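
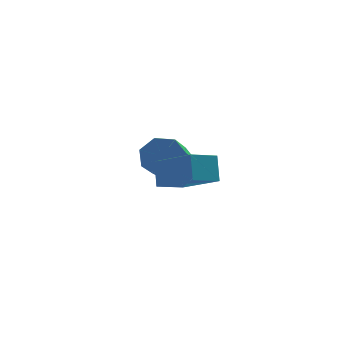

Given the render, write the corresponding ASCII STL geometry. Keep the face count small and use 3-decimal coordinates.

solid 
facet normal 0.308 0.761 -0.571
outer loop
vertex 5.01 2.466 2.0
vertex 4.135 2.69 1.827
vertex 4.678 2.983 2.51
endloop
endfacet
facet normal 0.856 0.042 0.515
outer loop
vertex 5.01 2.466 2.0
vertex 4.678 2.983 2.51
vertex 4.341 0.807 3.246
endloop
endfacet
facet normal 0.855 0.042 0.517
outer loop
vertex 4.341 0.807 3.246
vertex 4.678 2.983 2.51
vertex 4.008 1.324 3.755
endloop
endfacet
facet normal -0.307 -0.761 0.572
outer loop
vertex 4.341 0.807 3.246
vertex 4.008 1.324 3.755
vertex 3.465 1.03 3.073
endloop
endfacet
facet normal 0.307 0.761 -0.571
outer loop
vertex 4.678 2.983 2.51
vertex 4.135 2.69 1.827
vertex 3.936 3.279 2.505
endloop
endfacet
facet normal 0.207 0.532 0.821
outer loop
vertex 4.678 2.983 2.51
vertex 3.936 3.279 2.505
vertex 4.008 1.324 3.755
endloop
endfacet
facet normal 0.208 0.532 0.821
outer loop
vertex 4.008 1.324 3.755
vertex 3.936 3.279 2.505
vertex 3.267 1.62 3.751
endloop
endfacet
facet normal -0.307 -0.761 0.572
outer loop
vertex 4.008 1.324 3.755
vertex 3.267 1.62 3.751
vertex 3.465 1.03 3.073
endloop
endfacet
facet normal 0.307 0.761 -0.571
outer loop
vertex 3.936 3.279 2.505
vertex 4.135 2.69 1.827
vertex 3.344 3.131 1.99
endloop
endfacet
facet normal -0.597 0.622 0.507
outer loop
vertex 3.936 3.279 2.505
vertex 3.344 3.131 1.99
vertex 3.267 1.62 3.751
endloop
endfacet
facet normal -0.597 0.622 0.507
outer loop
vertex 3.267 1.62 3.751
vertex 3.344 3.131 1.99
vertex 2.675 1.472 3.236
endloop
endfacet
facet normal -0.307 -0.760 0.572
outer loop
vertex 3.267 1.62 3.751
vertex 2.675 1.472 3.236
vertex 3.465 1.03 3.073
endloop
endfacet
facet normal 0.307 0.761 -0.572
outer loop
vertex 3.344 3.131 1.99
vertex 4.135 2.69 1.827
vertex 3.348 2.651 1.353
endloop
endfacet
facet normal -0.952 0.242 -0.188
outer loop
vertex 3.344 3.131 1.99
vertex 3.348 2.651 1.353
vertex 2.675 1.472 3.236
endloop
endfacet
facet normal -0.952 0.243 -0.188
outer loop
vertex 2.675 1.472 3.236
vertex 3.348 2.651 1.353
vertex 2.678 0.992 2.598
endloop
endfacet
facet normal -0.308 -0.761 0.571
outer loop
vertex 2.675 1.472 3.236
vertex 2.678 0.992 2.598
vertex 3.465 1.03 3.073
endloop
endfacet
facet normal 0.307 0.761 -0.572
outer loop
vertex 3.348 2.651 1.353
vertex 4.135 2.69 1.827
vertex 3.944 2.2 1.072
endloop
endfacet
facet normal -0.590 -0.318 -0.742
outer loop
vertex 3.348 2.651 1.353
vertex 3.944 2.2 1.072
vertex 2.678 0.992 2.598
endloop
endfacet
facet normal -0.590 -0.319 -0.742
outer loop
vertex 2.678 0.992 2.598
vertex 3.944 2.2 1.072
vertex 3.274 0.541 2.318
endloop
endfacet
facet normal -0.308 -0.761 0.571
outer loop
vertex 2.678 0.992 2.598
vertex 3.274 0.541 2.318
vertex 3.465 1.03 3.073
endloop
endfacet
facet normal 0.307 0.761 -0.572
outer loop
vertex 3.944 2.2 1.072
vertex 4.135 2.69 1.827
vertex 4.684 2.118 1.36
endloop
endfacet
facet normal 0.216 -0.641 -0.737
outer loop
vertex 3.944 2.2 1.072
vertex 4.684 2.118 1.36
vertex 3.274 0.541 2.318
endloop
endfacet
facet normal 0.215 -0.640 -0.737
outer loop
vertex 3.274 0.541 2.318
vertex 4.684 2.118 1.36
vertex 4.014 0.458 2.606
endloop
endfacet
facet normal -0.308 -0.761 0.571
outer loop
vertex 3.274 0.541 2.318
vertex 4.014 0.458 2.606
vertex 3.465 1.03 3.073
endloop
endfacet
facet normal 0.308 0.761 -0.571
outer loop
vertex 4.684 2.118 1.36
vertex 4.135 2.69 1.827
vertex 5.01 2.466 2.0
endloop
endfacet
facet normal 0.859 -0.480 -0.177
outer loop
vertex 4.684 2.118 1.36
vertex 5.01 2.466 2.0
vertex 4.014 0.458 2.606
endloop
endfacet
facet normal 0.859 -0.480 -0.177
outer loop
vertex 4.014 0.458 2.606
vertex 5.01 2.466 2.0
vertex 4.341 0.807 3.246
endloop
endfacet
facet normal -0.307 -0.761 0.572
outer loop
vertex 4.014 0.458 2.606
vertex 4.341 0.807 3.246
vertex 3.465 1.03 3.073
endloop
endfacet
facet normal -0.854 -0.418 0.310
outer loop
vertex 4.0 -2.281 4.652
vertex 2.919 -0.796 3.676
vertex 3.97 -2.938 3.685
endloop
endfacet
facet normal 0.519 -0.714 0.469
outer loop
vertex 5.021 -2.424 3.304
vertex 4.0 -2.281 4.652
vertex 3.97 -2.938 3.685
endloop
endfacet
facet normal -0.854 -0.418 0.309
outer loop
vertex 3.97 -2.938 3.685
vertex 2.919 -0.796 3.676
vertex 2.89 -1.453 2.709
endloop
endfacet
facet normal -0.025 -0.562 -0.827
outer loop
vertex 2.89 -1.453 2.709
vertex 5.021 -2.424 3.304
vertex 3.97 -2.938 3.685
endloop
endfacet
facet normal 0.025 0.562 0.827
outer loop
vertex 4.0 -2.281 4.652
vertex 3.97 -0.282 3.295
vertex 2.919 -0.796 3.676
endloop
endfacet
facet normal 0.520 -0.714 0.469
outer loop
vertex 5.05 -1.767 4.271
vertex 4.0 -2.281 4.652
vertex 5.021 -2.424 3.304
endloop
endfacet
facet normal 0.025 0.562 0.827
outer loop
vertex 5.05 -1.767 4.271
vertex 3.97 -0.282 3.295
vertex 4.0 -2.281 4.652
endloop
endfacet
facet normal -0.519 0.714 -0.470
outer loop
vertex 2.919 -0.796 3.676
vertex 3.97 -0.282 3.295
vertex 2.89 -1.453 2.709
endloop
endfacet
facet normal -0.025 -0.562 -0.827
outer loop
vertex 3.94 -0.939 2.328
vertex 5.021 -2.424 3.304
vertex 2.89 -1.453 2.709
endloop
endfacet
facet normal -0.520 0.714 -0.469
outer loop
vertex 2.89 -1.453 2.709
vertex 3.97 -0.282 3.295
vertex 3.94 -0.939 2.328
endloop
endfacet
facet normal 0.854 0.418 -0.310
outer loop
vertex 3.94 -0.939 2.328
vertex 5.05 -1.767 4.271
vertex 5.021 -2.424 3.304
endloop
endfacet
facet normal 0.854 0.417 -0.310
outer loop
vertex 3.97 -0.282 3.295
vertex 5.05 -1.767 4.271
vertex 3.94 -0.939 2.328
endloop
endfacet

endsolid


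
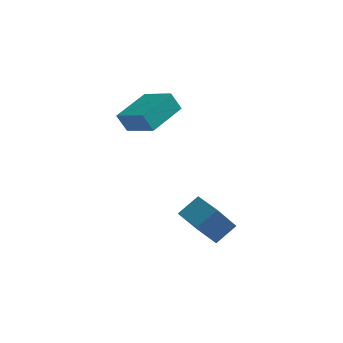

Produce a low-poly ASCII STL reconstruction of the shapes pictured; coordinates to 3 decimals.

solid 
facet normal -0.586 -0.545 -0.599
outer loop
vertex 3.485 -5.155 -1.238
vertex 2.41 -4.217 -1.039
vertex 4.172 -4.003 -2.957
endloop
endfacet
facet normal 0.746 -0.652 -0.139
outer loop
vertex 4.97 -3.263 -2.141
vertex 3.485 -5.155 -1.238
vertex 4.172 -4.003 -2.957
endloop
endfacet
facet normal -0.587 -0.544 -0.600
outer loop
vertex 4.172 -4.003 -2.957
vertex 2.41 -4.217 -1.039
vertex 3.097 -3.065 -2.757
endloop
endfacet
facet normal 0.315 0.529 -0.788
outer loop
vertex 3.097 -3.065 -2.757
vertex 4.97 -3.263 -2.141
vertex 4.172 -4.003 -2.957
endloop
endfacet
facet normal -0.315 -0.529 0.788
outer loop
vertex 3.485 -5.155 -1.238
vertex 3.208 -3.477 -0.223
vertex 2.41 -4.217 -1.039
endloop
endfacet
facet normal 0.746 -0.652 -0.139
outer loop
vertex 4.283 -4.415 -0.423
vertex 3.485 -5.155 -1.238
vertex 4.97 -3.263 -2.141
endloop
endfacet
facet normal -0.315 -0.529 0.788
outer loop
vertex 4.283 -4.415 -0.423
vertex 3.208 -3.477 -0.223
vertex 3.485 -5.155 -1.238
endloop
endfacet
facet normal -0.746 0.652 0.139
outer loop
vertex 2.41 -4.217 -1.039
vertex 3.208 -3.477 -0.223
vertex 3.097 -3.065 -2.757
endloop
endfacet
facet normal 0.315 0.528 -0.788
outer loop
vertex 3.895 -2.325 -1.942
vertex 4.97 -3.263 -2.141
vertex 3.097 -3.065 -2.757
endloop
endfacet
facet normal -0.746 0.652 0.139
outer loop
vertex 3.097 -3.065 -2.757
vertex 3.208 -3.477 -0.223
vertex 3.895 -2.325 -1.942
endloop
endfacet
facet normal 0.586 0.545 0.600
outer loop
vertex 3.895 -2.325 -1.942
vertex 4.283 -4.415 -0.423
vertex 4.97 -3.263 -2.141
endloop
endfacet
facet normal 0.587 0.545 0.599
outer loop
vertex 3.208 -3.477 -0.223
vertex 4.283 -4.415 -0.423
vertex 3.895 -2.325 -1.942
endloop
endfacet
facet normal -0.785 0.500 -0.366
outer loop
vertex -1.116 -1.524 3.593
vertex -0.183 0.369 4.178
vertex -0.621 -1.464 2.612
endloop
endfacet
facet normal -0.426 -0.864 -0.268
outer loop
vertex 0.863 -2.409 3.302
vertex -1.116 -1.524 3.593
vertex -0.621 -1.464 2.612
endloop
endfacet
facet normal -0.785 0.500 -0.366
outer loop
vertex -0.621 -1.464 2.612
vertex -0.183 0.369 4.178
vertex 0.312 0.429 3.197
endloop
endfacet
facet normal 0.449 0.054 -0.892
outer loop
vertex 0.312 0.429 3.197
vertex 0.863 -2.409 3.302
vertex -0.621 -1.464 2.612
endloop
endfacet
facet normal -0.449 -0.054 0.892
outer loop
vertex -1.116 -1.524 3.593
vertex 1.301 -0.576 4.868
vertex -0.183 0.369 4.178
endloop
endfacet
facet normal -0.426 -0.864 -0.268
outer loop
vertex 0.368 -2.469 4.283
vertex -1.116 -1.524 3.593
vertex 0.863 -2.409 3.302
endloop
endfacet
facet normal -0.449 -0.054 0.892
outer loop
vertex 0.368 -2.469 4.283
vertex 1.301 -0.576 4.868
vertex -1.116 -1.524 3.593
endloop
endfacet
facet normal 0.426 0.864 0.268
outer loop
vertex -0.183 0.369 4.178
vertex 1.301 -0.576 4.868
vertex 0.312 0.429 3.197
endloop
endfacet
facet normal 0.449 0.054 -0.892
outer loop
vertex 1.796 -0.516 3.887
vertex 0.863 -2.409 3.302
vertex 0.312 0.429 3.197
endloop
endfacet
facet normal 0.426 0.864 0.268
outer loop
vertex 0.312 0.429 3.197
vertex 1.301 -0.576 4.868
vertex 1.796 -0.516 3.887
endloop
endfacet
facet normal 0.785 -0.500 0.366
outer loop
vertex 1.796 -0.516 3.887
vertex 0.368 -2.469 4.283
vertex 0.863 -2.409 3.302
endloop
endfacet
facet normal 0.785 -0.500 0.366
outer loop
vertex 1.301 -0.576 4.868
vertex 0.368 -2.469 4.283
vertex 1.796 -0.516 3.887
endloop
endfacet

endsolid


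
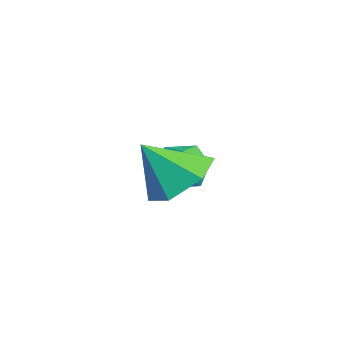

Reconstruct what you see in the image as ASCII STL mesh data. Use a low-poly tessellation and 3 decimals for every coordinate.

solid 
facet normal 0.028 0.637 -0.770
outer loop
vertex 1.487 3.612 3.341
vertex 0.583 3.16 2.934
vertex 0.508 3.999 3.625
endloop
endfacet
facet normal 0.364 0.265 0.893
outer loop
vertex 1.487 3.612 3.341
vertex 0.508 3.999 3.625
vertex 0.537 2.14 4.166
endloop
endfacet
facet normal 0.028 0.637 -0.770
outer loop
vertex 0.508 3.999 3.625
vertex 0.583 3.16 2.934
vertex -0.396 3.547 3.218
endloop
endfacet
facet normal -0.495 0.236 0.837
outer loop
vertex 0.508 3.999 3.625
vertex -0.396 3.547 3.218
vertex 0.537 2.14 4.166
endloop
endfacet
facet normal 0.028 0.637 -0.770
outer loop
vertex -0.396 3.547 3.218
vertex 0.583 3.16 2.934
vertex -0.322 2.707 2.526
endloop
endfacet
facet normal -0.873 -0.353 0.335
outer loop
vertex -0.396 3.547 3.218
vertex -0.322 2.707 2.526
vertex 0.537 2.14 4.166
endloop
endfacet
facet normal 0.028 0.637 -0.770
outer loop
vertex -0.322 2.707 2.526
vertex 0.583 3.16 2.934
vertex 0.657 2.32 2.242
endloop
endfacet
facet normal -0.393 -0.913 -0.110
outer loop
vertex -0.322 2.707 2.526
vertex 0.657 2.32 2.242
vertex 0.537 2.14 4.166
endloop
endfacet
facet normal 0.028 0.637 -0.770
outer loop
vertex 0.657 2.32 2.242
vertex 0.583 3.16 2.934
vertex 1.561 2.773 2.65
endloop
endfacet
facet normal 0.467 -0.883 -0.053
outer loop
vertex 0.657 2.32 2.242
vertex 1.561 2.773 2.65
vertex 0.537 2.14 4.166
endloop
endfacet
facet normal 0.028 0.637 -0.770
outer loop
vertex 1.561 2.773 2.65
vertex 0.583 3.16 2.934
vertex 1.487 3.612 3.341
endloop
endfacet
facet normal 0.844 -0.294 0.448
outer loop
vertex 1.561 2.773 2.65
vertex 1.487 3.612 3.341
vertex 0.537 2.14 4.166
endloop
endfacet
facet normal -0.787 -0.036 0.616
outer loop
vertex -2.76 3.356 2.3
vertex -2.292 2.91 2.871
vertex -2.306 3.772 2.904
endloop
endfacet
facet normal -0.802 0.556 0.220
outer loop
vertex -2.76 3.356 2.3
vertex -2.306 3.772 2.904
vertex -2.321 4.07 2.095
endloop
endfacet
facet normal -0.807 0.362 -0.468
outer loop
vertex -2.76 3.356 2.3
vertex -2.321 4.07 2.095
vertex -2.316 3.392 1.562
endloop
endfacet
facet normal -0.795 -0.351 -0.495
outer loop
vertex -2.76 3.356 2.3
vertex -2.316 3.392 1.562
vertex -2.298 2.676 2.041
endloop
endfacet
facet normal -0.782 -0.598 0.174
outer loop
vertex -2.76 3.356 2.3
vertex -2.298 2.676 2.041
vertex -2.292 2.91 2.871
endloop
endfacet
facet normal -0.198 0.919 0.342
outer loop
vertex -2.321 4.07 2.095
vertex -2.306 3.772 2.904
vertex -1.582 4.064 2.539
endloop
endfacet
facet normal -0.174 -0.040 0.984
outer loop
vertex -2.306 3.772 2.904
vertex -2.292 2.91 2.871
vertex -1.564 3.348 3.018
endloop
endfacet
facet normal -0.169 -0.948 0.269
outer loop
vertex -2.292 2.91 2.871
vertex -2.298 2.676 2.041
vertex -1.559 2.67 2.485
endloop
endfacet
facet normal -0.189 -0.549 -0.814
outer loop
vertex -2.298 2.676 2.041
vertex -2.316 3.392 1.562
vertex -1.574 2.968 1.676
endloop
endfacet
facet normal -0.208 0.604 -0.770
outer loop
vertex -2.316 3.392 1.562
vertex -2.321 4.07 2.095
vertex -1.588 3.83 1.709
endloop
endfacet
facet normal 0.795 0.351 0.495
outer loop
vertex -1.12 3.384 2.28
vertex -1.582 4.064 2.539
vertex -1.564 3.348 3.018
endloop
endfacet
facet normal 0.807 -0.362 0.468
outer loop
vertex -1.12 3.384 2.28
vertex -1.564 3.348 3.018
vertex -1.559 2.67 2.485
endloop
endfacet
facet normal 0.802 -0.556 -0.220
outer loop
vertex -1.12 3.384 2.28
vertex -1.559 2.67 2.485
vertex -1.574 2.968 1.676
endloop
endfacet
facet normal 0.787 0.036 -0.616
outer loop
vertex -1.12 3.384 2.28
vertex -1.574 2.968 1.676
vertex -1.588 3.83 1.709
endloop
endfacet
facet normal 0.782 0.598 -0.174
outer loop
vertex -1.12 3.384 2.28
vertex -1.588 3.83 1.709
vertex -1.582 4.064 2.539
endloop
endfacet
facet normal 0.189 0.549 0.814
outer loop
vertex -1.564 3.348 3.018
vertex -1.582 4.064 2.539
vertex -2.306 3.772 2.904
endloop
endfacet
facet normal 0.208 -0.604 0.770
outer loop
vertex -1.559 2.67 2.485
vertex -1.564 3.348 3.018
vertex -2.292 2.91 2.871
endloop
endfacet
facet normal 0.198 -0.919 -0.342
outer loop
vertex -1.574 2.968 1.676
vertex -1.559 2.67 2.485
vertex -2.298 2.676 2.041
endloop
endfacet
facet normal 0.174 0.040 -0.984
outer loop
vertex -1.588 3.83 1.709
vertex -1.574 2.968 1.676
vertex -2.316 3.392 1.562
endloop
endfacet
facet normal 0.169 0.948 -0.269
outer loop
vertex -1.582 4.064 2.539
vertex -1.588 3.83 1.709
vertex -2.321 4.07 2.095
endloop
endfacet

endsolid


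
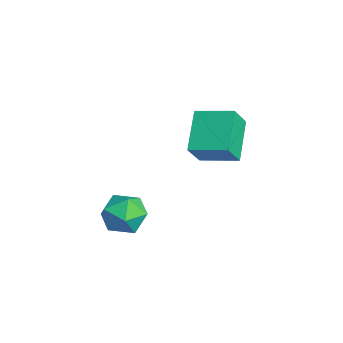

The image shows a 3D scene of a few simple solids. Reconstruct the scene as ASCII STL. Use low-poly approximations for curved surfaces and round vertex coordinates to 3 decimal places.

solid 
facet normal -0.742 0.357 0.567
outer loop
vertex -2.848 1.96 1.929
vertex -1.918 3.326 2.285
vertex -3.388 2.62 0.807
endloop
endfacet
facet normal -0.550 -0.808 -0.210
outer loop
vertex -1.882 1.894 -0.345
vertex -2.848 1.96 1.929
vertex -3.388 2.62 0.807
endloop
endfacet
facet normal -0.742 0.357 0.567
outer loop
vertex -3.388 2.62 0.807
vertex -1.918 3.326 2.285
vertex -2.459 3.986 1.162
endloop
endfacet
facet normal -0.384 0.468 -0.796
outer loop
vertex -2.459 3.986 1.162
vertex -1.882 1.894 -0.345
vertex -3.388 2.62 0.807
endloop
endfacet
facet normal 0.383 -0.468 0.796
outer loop
vertex -2.848 1.96 1.929
vertex -0.412 2.6 1.133
vertex -1.918 3.326 2.285
endloop
endfacet
facet normal -0.550 -0.808 -0.210
outer loop
vertex -1.341 1.234 0.778
vertex -2.848 1.96 1.929
vertex -1.882 1.894 -0.345
endloop
endfacet
facet normal 0.383 -0.468 0.797
outer loop
vertex -1.341 1.234 0.778
vertex -0.412 2.6 1.133
vertex -2.848 1.96 1.929
endloop
endfacet
facet normal 0.550 0.808 0.210
outer loop
vertex -1.918 3.326 2.285
vertex -0.412 2.6 1.133
vertex -2.459 3.986 1.162
endloop
endfacet
facet normal -0.383 0.468 -0.796
outer loop
vertex -0.952 3.26 0.011
vertex -1.882 1.894 -0.345
vertex -2.459 3.986 1.162
endloop
endfacet
facet normal 0.550 0.808 0.211
outer loop
vertex -2.459 3.986 1.162
vertex -0.412 2.6 1.133
vertex -0.952 3.26 0.011
endloop
endfacet
facet normal 0.742 -0.357 -0.567
outer loop
vertex -0.952 3.26 0.011
vertex -1.341 1.234 0.778
vertex -1.882 1.894 -0.345
endloop
endfacet
facet normal 0.742 -0.357 -0.567
outer loop
vertex -0.412 2.6 1.133
vertex -1.341 1.234 0.778
vertex -0.952 3.26 0.011
endloop
endfacet
facet normal -0.442 0.279 0.853
outer loop
vertex -0.289 -0.972 -0.848
vertex -0.563 -1.96 -0.667
vertex 0.347 -1.6 -0.313
endloop
endfacet
facet normal 0.108 0.706 0.700
outer loop
vertex -0.289 -0.972 -0.848
vertex 0.347 -1.6 -0.313
vertex 0.736 -0.951 -1.028
endloop
endfacet
facet normal -0.010 0.998 0.059
outer loop
vertex -0.289 -0.972 -0.848
vertex 0.736 -0.951 -1.028
vertex 0.067 -0.911 -1.824
endloop
endfacet
facet normal -0.635 0.751 -0.185
outer loop
vertex -0.289 -0.972 -0.848
vertex 0.067 -0.911 -1.824
vertex -0.736 -1.535 -1.601
endloop
endfacet
facet normal -0.901 0.306 0.306
outer loop
vertex -0.289 -0.972 -0.848
vertex -0.736 -1.535 -1.601
vertex -0.563 -1.96 -0.667
endloop
endfacet
facet normal 0.694 0.303 0.653
outer loop
vertex 0.736 -0.951 -1.028
vertex 0.347 -1.6 -0.313
vertex 1.096 -1.925 -0.959
endloop
endfacet
facet normal -0.196 -0.390 0.900
outer loop
vertex 0.347 -1.6 -0.313
vertex -0.563 -1.96 -0.667
vertex 0.293 -2.549 -0.736
endloop
endfacet
facet normal -0.938 -0.346 0.017
outer loop
vertex -0.563 -1.96 -0.667
vertex -0.736 -1.535 -1.601
vertex -0.376 -2.509 -1.532
endloop
endfacet
facet normal -0.507 0.375 -0.776
outer loop
vertex -0.736 -1.535 -1.601
vertex 0.067 -0.911 -1.824
vertex 0.013 -1.86 -2.247
endloop
endfacet
facet normal 0.502 0.775 -0.383
outer loop
vertex 0.067 -0.911 -1.824
vertex 0.736 -0.951 -1.028
vertex 0.923 -1.5 -1.893
endloop
endfacet
facet normal 0.635 -0.751 0.185
outer loop
vertex 0.649 -2.488 -1.712
vertex 1.096 -1.925 -0.959
vertex 0.293 -2.549 -0.736
endloop
endfacet
facet normal 0.010 -0.998 -0.059
outer loop
vertex 0.649 -2.488 -1.712
vertex 0.293 -2.549 -0.736
vertex -0.376 -2.509 -1.532
endloop
endfacet
facet normal -0.108 -0.706 -0.700
outer loop
vertex 0.649 -2.488 -1.712
vertex -0.376 -2.509 -1.532
vertex 0.013 -1.86 -2.247
endloop
endfacet
facet normal 0.442 -0.279 -0.853
outer loop
vertex 0.649 -2.488 -1.712
vertex 0.013 -1.86 -2.247
vertex 0.923 -1.5 -1.893
endloop
endfacet
facet normal 0.901 -0.306 -0.306
outer loop
vertex 0.649 -2.488 -1.712
vertex 0.923 -1.5 -1.893
vertex 1.096 -1.925 -0.959
endloop
endfacet
facet normal 0.507 -0.375 0.776
outer loop
vertex 0.293 -2.549 -0.736
vertex 1.096 -1.925 -0.959
vertex 0.347 -1.6 -0.313
endloop
endfacet
facet normal -0.502 -0.775 0.383
outer loop
vertex -0.376 -2.509 -1.532
vertex 0.293 -2.549 -0.736
vertex -0.563 -1.96 -0.667
endloop
endfacet
facet normal -0.694 -0.303 -0.653
outer loop
vertex 0.013 -1.86 -2.247
vertex -0.376 -2.509 -1.532
vertex -0.736 -1.535 -1.601
endloop
endfacet
facet normal 0.196 0.390 -0.900
outer loop
vertex 0.923 -1.5 -1.893
vertex 0.013 -1.86 -2.247
vertex 0.067 -0.911 -1.824
endloop
endfacet
facet normal 0.938 0.346 -0.017
outer loop
vertex 1.096 -1.925 -0.959
vertex 0.923 -1.5 -1.893
vertex 0.736 -0.951 -1.028
endloop
endfacet

endsolid


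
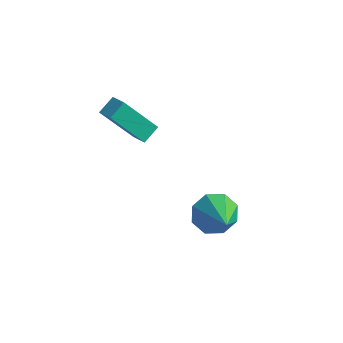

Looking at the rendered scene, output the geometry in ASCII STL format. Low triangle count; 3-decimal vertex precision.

solid 
facet normal -0.677 0.481 -0.558
outer loop
vertex 1.564 -1.839 -0.78
vertex 0.877 -2.334 -0.373
vertex 1.306 -1.518 -0.19
endloop
endfacet
facet normal 0.858 0.503 0.101
outer loop
vertex 1.564 -1.839 -0.78
vertex 1.306 -1.518 -0.19
vertex 2.243 -3.306 0.753
endloop
endfacet
facet normal -0.677 0.481 -0.557
outer loop
vertex 1.306 -1.518 -0.19
vertex 0.877 -2.334 -0.373
vertex 0.797 -1.675 0.293
endloop
endfacet
facet normal 0.453 0.590 0.669
outer loop
vertex 1.306 -1.518 -0.19
vertex 0.797 -1.675 0.293
vertex 2.243 -3.306 0.753
endloop
endfacet
facet normal -0.676 0.481 -0.557
outer loop
vertex 0.797 -1.675 0.293
vertex 0.877 -2.334 -0.373
vertex 0.334 -2.218 0.386
endloop
endfacet
facet normal -0.062 0.220 0.974
outer loop
vertex 0.797 -1.675 0.293
vertex 0.334 -2.218 0.386
vertex 2.243 -3.306 0.753
endloop
endfacet
facet normal -0.676 0.482 -0.557
outer loop
vertex 0.334 -2.218 0.386
vertex 0.877 -2.334 -0.373
vertex 0.189 -2.829 0.034
endloop
endfacet
facet normal -0.384 -0.391 0.837
outer loop
vertex 0.334 -2.218 0.386
vertex 0.189 -2.829 0.034
vertex 2.243 -3.306 0.753
endloop
endfacet
facet normal -0.676 0.481 -0.558
outer loop
vertex 0.189 -2.829 0.034
vertex 0.877 -2.334 -0.373
vertex 0.447 -3.15 -0.556
endloop
endfacet
facet normal -0.324 -0.883 0.339
outer loop
vertex 0.189 -2.829 0.034
vertex 0.447 -3.15 -0.556
vertex 2.243 -3.306 0.753
endloop
endfacet
facet normal -0.676 0.481 -0.558
outer loop
vertex 0.447 -3.15 -0.556
vertex 0.877 -2.334 -0.373
vertex 0.957 -2.993 -1.039
endloop
endfacet
facet normal 0.082 -0.970 -0.228
outer loop
vertex 0.447 -3.15 -0.556
vertex 0.957 -2.993 -1.039
vertex 2.243 -3.306 0.753
endloop
endfacet
facet normal -0.677 0.481 -0.557
outer loop
vertex 0.957 -2.993 -1.039
vertex 0.877 -2.334 -0.373
vertex 1.419 -2.45 -1.132
endloop
endfacet
facet normal 0.597 -0.599 -0.533
outer loop
vertex 0.957 -2.993 -1.039
vertex 1.419 -2.45 -1.132
vertex 2.243 -3.306 0.753
endloop
endfacet
facet normal -0.677 0.481 -0.557
outer loop
vertex 1.419 -2.45 -1.132
vertex 0.877 -2.334 -0.373
vertex 1.564 -1.839 -0.78
endloop
endfacet
facet normal 0.918 0.011 -0.396
outer loop
vertex 1.419 -2.45 -1.132
vertex 1.564 -1.839 -0.78
vertex 2.243 -3.306 0.753
endloop
endfacet
facet normal -0.433 -0.432 0.791
outer loop
vertex -3.287 -3.485 3.751
vertex -3.261 -2.746 4.169
vertex -4.035 -3.289 3.449
endloop
endfacet
facet normal -0.030 -0.870 -0.492
outer loop
vertex -3.139 -2.394 1.811
vertex -3.287 -3.485 3.751
vertex -4.035 -3.289 3.449
endloop
endfacet
facet normal -0.433 -0.432 0.791
outer loop
vertex -4.035 -3.289 3.449
vertex -3.261 -2.746 4.169
vertex -4.009 -2.549 3.867
endloop
endfacet
facet normal -0.901 0.237 -0.363
outer loop
vertex -4.009 -2.549 3.867
vertex -3.139 -2.394 1.811
vertex -4.035 -3.289 3.449
endloop
endfacet
facet normal 0.901 -0.237 0.363
outer loop
vertex -3.287 -3.485 3.751
vertex -2.365 -1.851 2.531
vertex -3.261 -2.746 4.169
endloop
endfacet
facet normal -0.031 -0.870 -0.492
outer loop
vertex -2.391 -2.591 2.113
vertex -3.287 -3.485 3.751
vertex -3.139 -2.394 1.811
endloop
endfacet
facet normal 0.901 -0.237 0.363
outer loop
vertex -2.391 -2.591 2.113
vertex -2.365 -1.851 2.531
vertex -3.287 -3.485 3.751
endloop
endfacet
facet normal 0.030 0.870 0.492
outer loop
vertex -3.261 -2.746 4.169
vertex -2.365 -1.851 2.531
vertex -4.009 -2.549 3.867
endloop
endfacet
facet normal -0.901 0.237 -0.363
outer loop
vertex -3.113 -1.655 2.229
vertex -3.139 -2.394 1.811
vertex -4.009 -2.549 3.867
endloop
endfacet
facet normal 0.030 0.870 0.491
outer loop
vertex -4.009 -2.549 3.867
vertex -2.365 -1.851 2.531
vertex -3.113 -1.655 2.229
endloop
endfacet
facet normal 0.433 0.432 -0.791
outer loop
vertex -3.113 -1.655 2.229
vertex -2.391 -2.591 2.113
vertex -3.139 -2.394 1.811
endloop
endfacet
facet normal 0.433 0.432 -0.791
outer loop
vertex -2.365 -1.851 2.531
vertex -2.391 -2.591 2.113
vertex -3.113 -1.655 2.229
endloop
endfacet

endsolid


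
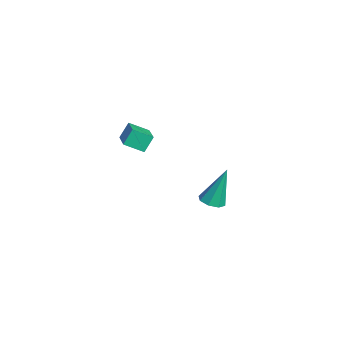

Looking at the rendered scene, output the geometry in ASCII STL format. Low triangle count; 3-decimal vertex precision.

solid 
facet normal -0.948 0.082 -0.307
outer loop
vertex -1.077 -3.775 3.11
vertex -0.865 -2.959 2.672
vertex -0.887 -4.199 2.41
endloop
endfacet
facet normal -0.223 -0.859 0.460
outer loop
vertex 0.525 -4.321 2.868
vertex -1.077 -3.775 3.11
vertex -0.887 -4.199 2.41
endloop
endfacet
facet normal -0.948 0.082 -0.307
outer loop
vertex -0.887 -4.199 2.41
vertex -0.865 -2.959 2.672
vertex -0.675 -3.383 1.973
endloop
endfacet
facet normal 0.227 -0.505 -0.833
outer loop
vertex -0.675 -3.383 1.973
vertex 0.525 -4.321 2.868
vertex -0.887 -4.199 2.41
endloop
endfacet
facet normal -0.226 0.506 0.833
outer loop
vertex -1.077 -3.775 3.11
vertex 0.547 -3.081 3.13
vertex -0.865 -2.959 2.672
endloop
endfacet
facet normal -0.223 -0.859 0.460
outer loop
vertex 0.335 -3.897 3.567
vertex -1.077 -3.775 3.11
vertex 0.525 -4.321 2.868
endloop
endfacet
facet normal -0.226 0.505 0.833
outer loop
vertex 0.335 -3.897 3.567
vertex 0.547 -3.081 3.13
vertex -1.077 -3.775 3.11
endloop
endfacet
facet normal 0.224 0.859 -0.460
outer loop
vertex -0.865 -2.959 2.672
vertex 0.547 -3.081 3.13
vertex -0.675 -3.383 1.973
endloop
endfacet
facet normal 0.226 -0.506 -0.833
outer loop
vertex 0.737 -3.505 2.43
vertex 0.525 -4.321 2.868
vertex -0.675 -3.383 1.973
endloop
endfacet
facet normal 0.223 0.859 -0.460
outer loop
vertex -0.675 -3.383 1.973
vertex 0.547 -3.081 3.13
vertex 0.737 -3.505 2.43
endloop
endfacet
facet normal 0.948 -0.081 0.307
outer loop
vertex 0.737 -3.505 2.43
vertex 0.335 -3.897 3.567
vertex 0.525 -4.321 2.868
endloop
endfacet
facet normal 0.948 -0.082 0.307
outer loop
vertex 0.547 -3.081 3.13
vertex 0.335 -3.897 3.567
vertex 0.737 -3.505 2.43
endloop
endfacet
facet normal 0.017 -0.336 -0.942
outer loop
vertex -2.212 0.667 -3.429
vertex -2.532 0.154 -3.252
vertex -2.69 0.727 -3.459
endloop
endfacet
facet normal 0.128 0.990 -0.054
outer loop
vertex -2.212 0.667 -3.429
vertex -2.69 0.727 -3.459
vertex -2.568 0.826 -1.368
endloop
endfacet
facet normal 0.017 -0.336 -0.942
outer loop
vertex -2.69 0.727 -3.459
vertex -2.532 0.154 -3.252
vertex -3.075 0.452 -3.368
endloop
endfacet
facet normal -0.582 0.813 -0.005
outer loop
vertex -2.69 0.727 -3.459
vertex -3.075 0.452 -3.368
vertex -2.568 0.826 -1.368
endloop
endfacet
facet normal 0.017 -0.335 -0.942
outer loop
vertex -3.075 0.452 -3.368
vertex -2.532 0.154 -3.252
vertex -3.142 0.002 -3.209
endloop
endfacet
facet normal -0.956 0.214 0.202
outer loop
vertex -3.075 0.452 -3.368
vertex -3.142 0.002 -3.209
vertex -2.568 0.826 -1.368
endloop
endfacet
facet normal 0.017 -0.336 -0.942
outer loop
vertex -3.142 0.002 -3.209
vertex -2.532 0.154 -3.252
vertex -2.852 -0.359 -3.075
endloop
endfacet
facet normal -0.772 -0.455 0.444
outer loop
vertex -3.142 0.002 -3.209
vertex -2.852 -0.359 -3.075
vertex -2.568 0.826 -1.368
endloop
endfacet
facet normal 0.018 -0.336 -0.942
outer loop
vertex -2.852 -0.359 -3.075
vertex -2.532 0.154 -3.252
vertex -2.375 -0.42 -3.044
endloop
endfacet
facet normal -0.140 -0.802 0.580
outer loop
vertex -2.852 -0.359 -3.075
vertex -2.375 -0.42 -3.044
vertex -2.568 0.826 -1.368
endloop
endfacet
facet normal 0.018 -0.336 -0.942
outer loop
vertex -2.375 -0.42 -3.044
vertex -2.532 0.154 -3.252
vertex -1.99 -0.144 -3.135
endloop
endfacet
facet normal 0.573 -0.625 0.530
outer loop
vertex -2.375 -0.42 -3.044
vertex -1.99 -0.144 -3.135
vertex -2.568 0.826 -1.368
endloop
endfacet
facet normal 0.019 -0.336 -0.942
outer loop
vertex -1.99 -0.144 -3.135
vertex -2.532 0.154 -3.252
vertex -1.923 0.306 -3.294
endloop
endfacet
facet normal 0.946 -0.026 0.324
outer loop
vertex -1.99 -0.144 -3.135
vertex -1.923 0.306 -3.294
vertex -2.568 0.826 -1.368
endloop
endfacet
facet normal 0.019 -0.337 -0.941
outer loop
vertex -1.923 0.306 -3.294
vertex -2.532 0.154 -3.252
vertex -2.212 0.667 -3.429
endloop
endfacet
facet normal 0.763 0.641 0.082
outer loop
vertex -1.923 0.306 -3.294
vertex -2.212 0.667 -3.429
vertex -2.568 0.826 -1.368
endloop
endfacet

endsolid


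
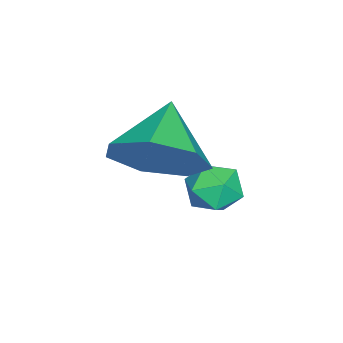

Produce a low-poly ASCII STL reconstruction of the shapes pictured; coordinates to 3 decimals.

solid 
facet normal 0.840 0.098 -0.534
outer loop
vertex -0.443 -0.218 4.467
vertex -1.007 -0.269 3.571
vertex -0.745 0.586 4.139
endloop
endfacet
facet normal -0.099 0.344 0.934
outer loop
vertex -0.443 -0.218 4.467
vertex -0.745 0.586 4.139
vertex -2.233 -0.411 4.349
endloop
endfacet
facet normal 0.841 0.097 -0.533
outer loop
vertex -0.745 0.586 4.139
vertex -1.007 -0.269 3.571
vertex -1.243 0.747 3.383
endloop
endfacet
facet normal -0.449 0.767 0.459
outer loop
vertex -0.745 0.586 4.139
vertex -1.243 0.747 3.383
vertex -2.233 -0.411 4.349
endloop
endfacet
facet normal 0.840 0.096 -0.533
outer loop
vertex -1.243 0.747 3.383
vertex -1.007 -0.269 3.571
vertex -1.564 0.142 2.768
endloop
endfacet
facet normal -0.808 0.572 -0.142
outer loop
vertex -1.243 0.747 3.383
vertex -1.564 0.142 2.768
vertex -2.233 -0.411 4.349
endloop
endfacet
facet normal 0.840 0.097 -0.533
outer loop
vertex -1.564 0.142 2.768
vertex -1.007 -0.269 3.571
vertex -1.465 -0.772 2.758
endloop
endfacet
facet normal -0.905 -0.093 -0.416
outer loop
vertex -1.564 0.142 2.768
vertex -1.465 -0.772 2.758
vertex -2.233 -0.411 4.349
endloop
endfacet
facet normal 0.840 0.097 -0.533
outer loop
vertex -1.465 -0.772 2.758
vertex -1.007 -0.269 3.571
vertex -1.021 -1.308 3.36
endloop
endfacet
facet normal -0.667 -0.728 -0.157
outer loop
vertex -1.465 -0.772 2.758
vertex -1.021 -1.308 3.36
vertex -2.233 -0.411 4.349
endloop
endfacet
facet normal 0.840 0.097 -0.534
outer loop
vertex -1.021 -1.308 3.36
vertex -1.007 -0.269 3.571
vertex -0.566 -1.061 4.12
endloop
endfacet
facet normal -0.273 -0.855 0.441
outer loop
vertex -1.021 -1.308 3.36
vertex -0.566 -1.061 4.12
vertex -2.233 -0.411 4.349
endloop
endfacet
facet normal 0.840 0.097 -0.534
outer loop
vertex -0.566 -1.061 4.12
vertex -1.007 -0.269 3.571
vertex -0.443 -0.218 4.467
endloop
endfacet
facet normal -0.020 -0.378 0.926
outer loop
vertex -0.566 -1.061 4.12
vertex -0.443 -0.218 4.467
vertex -2.233 -0.411 4.349
endloop
endfacet
facet normal -0.525 0.848 0.072
outer loop
vertex -2.386 1.024 1.766
vertex -2.94 0.694 1.615
vertex -2.753 0.756 2.247
endloop
endfacet
facet normal 0.039 0.860 0.509
outer loop
vertex -2.386 1.024 1.766
vertex -2.753 0.756 2.247
vertex -2.093 0.712 2.271
endloop
endfacet
facet normal 0.626 0.772 0.114
outer loop
vertex -2.386 1.024 1.766
vertex -2.093 0.712 2.271
vertex -1.871 0.623 1.653
endloop
endfacet
facet normal 0.424 0.705 -0.569
outer loop
vertex -2.386 1.024 1.766
vertex -1.871 0.623 1.653
vertex -2.394 0.611 1.248
endloop
endfacet
facet normal -0.286 0.751 -0.595
outer loop
vertex -2.386 1.024 1.766
vertex -2.394 0.611 1.248
vertex -2.94 0.694 1.615
endloop
endfacet
facet normal -0.014 0.304 0.953
outer loop
vertex -2.093 0.712 2.271
vertex -2.753 0.756 2.247
vertex -2.466 0.189 2.432
endloop
endfacet
facet normal -0.927 0.284 0.246
outer loop
vertex -2.753 0.756 2.247
vertex -2.94 0.694 1.615
vertex -2.989 0.177 2.027
endloop
endfacet
facet normal -0.540 0.129 -0.832
outer loop
vertex -2.94 0.694 1.615
vertex -2.394 0.611 1.248
vertex -2.767 0.088 1.409
endloop
endfacet
facet normal 0.611 0.051 -0.790
outer loop
vertex -2.394 0.611 1.248
vertex -1.871 0.623 1.653
vertex -2.107 0.044 1.433
endloop
endfacet
facet normal 0.936 0.161 0.313
outer loop
vertex -1.871 0.623 1.653
vertex -2.093 0.712 2.271
vertex -1.92 0.106 2.065
endloop
endfacet
facet normal -0.424 -0.705 0.569
outer loop
vertex -2.474 -0.224 1.914
vertex -2.466 0.189 2.432
vertex -2.989 0.177 2.027
endloop
endfacet
facet normal -0.626 -0.772 -0.114
outer loop
vertex -2.474 -0.224 1.914
vertex -2.989 0.177 2.027
vertex -2.767 0.088 1.409
endloop
endfacet
facet normal -0.039 -0.860 -0.509
outer loop
vertex -2.474 -0.224 1.914
vertex -2.767 0.088 1.409
vertex -2.107 0.044 1.433
endloop
endfacet
facet normal 0.525 -0.848 -0.072
outer loop
vertex -2.474 -0.224 1.914
vertex -2.107 0.044 1.433
vertex -1.92 0.106 2.065
endloop
endfacet
facet normal 0.286 -0.751 0.595
outer loop
vertex -2.474 -0.224 1.914
vertex -1.92 0.106 2.065
vertex -2.466 0.189 2.432
endloop
endfacet
facet normal -0.611 -0.051 0.790
outer loop
vertex -2.989 0.177 2.027
vertex -2.466 0.189 2.432
vertex -2.753 0.756 2.247
endloop
endfacet
facet normal -0.936 -0.161 -0.313
outer loop
vertex -2.767 0.088 1.409
vertex -2.989 0.177 2.027
vertex -2.94 0.694 1.615
endloop
endfacet
facet normal 0.014 -0.304 -0.953
outer loop
vertex -2.107 0.044 1.433
vertex -2.767 0.088 1.409
vertex -2.394 0.611 1.248
endloop
endfacet
facet normal 0.927 -0.284 -0.246
outer loop
vertex -1.92 0.106 2.065
vertex -2.107 0.044 1.433
vertex -1.871 0.623 1.653
endloop
endfacet
facet normal 0.540 -0.129 0.832
outer loop
vertex -2.466 0.189 2.432
vertex -1.92 0.106 2.065
vertex -2.093 0.712 2.271
endloop
endfacet

endsolid


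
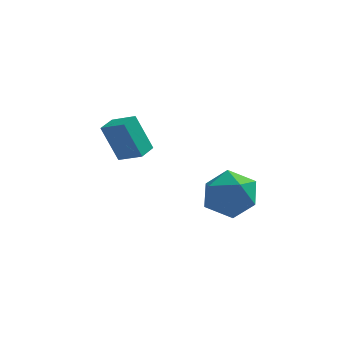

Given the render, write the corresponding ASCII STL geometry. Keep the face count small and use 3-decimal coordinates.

solid 
facet normal 0.308 0.739 0.600
outer loop
vertex 2.26 0.376 -3.544
vertex 2.055 -0.282 -2.628
vertex 3.085 -0.304 -3.13
endloop
endfacet
facet normal 0.644 0.764 -0.029
outer loop
vertex 2.26 0.376 -3.544
vertex 3.085 -0.304 -3.13
vertex 2.93 -0.216 -4.262
endloop
endfacet
facet normal 0.151 0.827 -0.541
outer loop
vertex 2.26 0.376 -3.544
vertex 2.93 -0.216 -4.262
vertex 1.803 -0.14 -4.46
endloop
endfacet
facet normal -0.490 0.841 -0.229
outer loop
vertex 2.26 0.376 -3.544
vertex 1.803 -0.14 -4.46
vertex 1.263 -0.18 -3.45
endloop
endfacet
facet normal -0.393 0.786 0.477
outer loop
vertex 2.26 0.376 -3.544
vertex 1.263 -0.18 -3.45
vertex 2.055 -0.282 -2.628
endloop
endfacet
facet normal 0.982 0.142 -0.123
outer loop
vertex 2.93 -0.216 -4.262
vertex 3.085 -0.304 -3.13
vertex 3.137 -1.24 -3.79
endloop
endfacet
facet normal 0.438 0.102 0.893
outer loop
vertex 3.085 -0.304 -3.13
vertex 2.055 -0.282 -2.628
vertex 2.597 -1.28 -2.78
endloop
endfacet
facet normal -0.697 0.179 0.694
outer loop
vertex 2.055 -0.282 -2.628
vertex 1.263 -0.18 -3.45
vertex 1.47 -1.204 -2.978
endloop
endfacet
facet normal -0.854 0.267 -0.446
outer loop
vertex 1.263 -0.18 -3.45
vertex 1.803 -0.14 -4.46
vertex 1.315 -1.116 -4.11
endloop
endfacet
facet normal 0.184 0.245 -0.952
outer loop
vertex 1.803 -0.14 -4.46
vertex 2.93 -0.216 -4.262
vertex 2.345 -1.138 -4.612
endloop
endfacet
facet normal 0.490 -0.841 0.229
outer loop
vertex 2.14 -1.796 -3.696
vertex 3.137 -1.24 -3.79
vertex 2.597 -1.28 -2.78
endloop
endfacet
facet normal -0.151 -0.827 0.541
outer loop
vertex 2.14 -1.796 -3.696
vertex 2.597 -1.28 -2.78
vertex 1.47 -1.204 -2.978
endloop
endfacet
facet normal -0.644 -0.764 0.029
outer loop
vertex 2.14 -1.796 -3.696
vertex 1.47 -1.204 -2.978
vertex 1.315 -1.116 -4.11
endloop
endfacet
facet normal -0.308 -0.739 -0.600
outer loop
vertex 2.14 -1.796 -3.696
vertex 1.315 -1.116 -4.11
vertex 2.345 -1.138 -4.612
endloop
endfacet
facet normal 0.393 -0.786 -0.477
outer loop
vertex 2.14 -1.796 -3.696
vertex 2.345 -1.138 -4.612
vertex 3.137 -1.24 -3.79
endloop
endfacet
facet normal 0.854 -0.267 0.446
outer loop
vertex 2.597 -1.28 -2.78
vertex 3.137 -1.24 -3.79
vertex 3.085 -0.304 -3.13
endloop
endfacet
facet normal -0.184 -0.245 0.952
outer loop
vertex 1.47 -1.204 -2.978
vertex 2.597 -1.28 -2.78
vertex 2.055 -0.282 -2.628
endloop
endfacet
facet normal -0.982 -0.142 0.123
outer loop
vertex 1.315 -1.116 -4.11
vertex 1.47 -1.204 -2.978
vertex 1.263 -0.18 -3.45
endloop
endfacet
facet normal -0.438 -0.102 -0.893
outer loop
vertex 2.345 -1.138 -4.612
vertex 1.315 -1.116 -4.11
vertex 1.803 -0.14 -4.46
endloop
endfacet
facet normal 0.697 -0.179 -0.694
outer loop
vertex 3.137 -1.24 -3.79
vertex 2.345 -1.138 -4.612
vertex 2.93 -0.216 -4.262
endloop
endfacet
facet normal -0.846 0.344 -0.407
outer loop
vertex -2.997 2.484 -2.265
vertex -2.689 3.296 -2.219
vertex -2.307 2.313 -3.842
endloop
endfacet
facet normal -0.354 -0.934 -0.054
outer loop
vertex -1.351 1.924 -3.381
vertex -2.997 2.484 -2.265
vertex -2.307 2.313 -3.842
endloop
endfacet
facet normal -0.845 0.345 -0.408
outer loop
vertex -2.307 2.313 -3.842
vertex -2.689 3.296 -2.219
vertex -1.998 3.125 -3.795
endloop
endfacet
facet normal 0.399 -0.099 -0.911
outer loop
vertex -1.998 3.125 -3.795
vertex -1.351 1.924 -3.381
vertex -2.307 2.313 -3.842
endloop
endfacet
facet normal -0.399 0.100 0.912
outer loop
vertex -2.997 2.484 -2.265
vertex -1.733 2.907 -1.758
vertex -2.689 3.296 -2.219
endloop
endfacet
facet normal -0.354 -0.934 -0.054
outer loop
vertex -2.042 2.095 -1.805
vertex -2.997 2.484 -2.265
vertex -1.351 1.924 -3.381
endloop
endfacet
facet normal -0.399 0.099 0.912
outer loop
vertex -2.042 2.095 -1.805
vertex -1.733 2.907 -1.758
vertex -2.997 2.484 -2.265
endloop
endfacet
facet normal 0.354 0.934 0.054
outer loop
vertex -2.689 3.296 -2.219
vertex -1.733 2.907 -1.758
vertex -1.998 3.125 -3.795
endloop
endfacet
facet normal 0.399 -0.100 -0.912
outer loop
vertex -1.043 2.736 -3.335
vertex -1.351 1.924 -3.381
vertex -1.998 3.125 -3.795
endloop
endfacet
facet normal 0.354 0.934 0.054
outer loop
vertex -1.998 3.125 -3.795
vertex -1.733 2.907 -1.758
vertex -1.043 2.736 -3.335
endloop
endfacet
facet normal 0.846 -0.344 0.408
outer loop
vertex -1.043 2.736 -3.335
vertex -2.042 2.095 -1.805
vertex -1.351 1.924 -3.381
endloop
endfacet
facet normal 0.845 -0.345 0.407
outer loop
vertex -1.733 2.907 -1.758
vertex -2.042 2.095 -1.805
vertex -1.043 2.736 -3.335
endloop
endfacet

endsolid


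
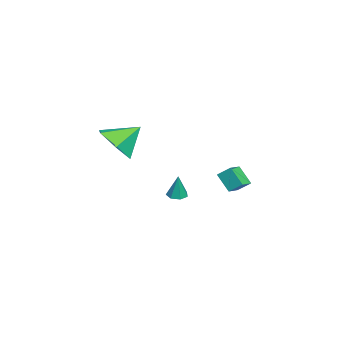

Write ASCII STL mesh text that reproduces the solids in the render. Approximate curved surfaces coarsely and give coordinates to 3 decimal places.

solid 
facet normal -0.190 -0.066 -0.980
outer loop
vertex -2.266 -0.433 -2.054
vertex -2.719 -0.643 -1.952
vertex -2.602 -0.149 -2.008
endloop
endfacet
facet normal 0.650 0.741 0.172
outer loop
vertex -2.266 -0.433 -2.054
vertex -2.602 -0.149 -2.008
vertex -2.481 -0.557 -0.708
endloop
endfacet
facet normal -0.187 -0.067 -0.980
outer loop
vertex -2.602 -0.149 -2.008
vertex -2.719 -0.643 -1.952
vertex -3.027 -0.237 -1.921
endloop
endfacet
facet normal -0.132 0.942 0.308
outer loop
vertex -2.602 -0.149 -2.008
vertex -3.027 -0.237 -1.921
vertex -2.481 -0.557 -0.708
endloop
endfacet
facet normal -0.188 -0.067 -0.980
outer loop
vertex -3.027 -0.237 -1.921
vertex -2.719 -0.643 -1.952
vertex -3.22 -0.63 -1.857
endloop
endfacet
facet normal -0.764 0.450 0.463
outer loop
vertex -3.027 -0.237 -1.921
vertex -3.22 -0.63 -1.857
vertex -2.481 -0.557 -0.708
endloop
endfacet
facet normal -0.188 -0.066 -0.980
outer loop
vertex -3.22 -0.63 -1.857
vertex -2.719 -0.643 -1.952
vertex -3.036 -1.033 -1.865
endloop
endfacet
facet normal -0.773 -0.363 0.520
outer loop
vertex -3.22 -0.63 -1.857
vertex -3.036 -1.033 -1.865
vertex -2.481 -0.557 -0.708
endloop
endfacet
facet normal -0.186 -0.067 -0.980
outer loop
vertex -3.036 -1.033 -1.865
vertex -2.719 -0.643 -1.952
vertex -2.613 -1.141 -1.938
endloop
endfacet
facet normal -0.151 -0.887 0.437
outer loop
vertex -3.036 -1.033 -1.865
vertex -2.613 -1.141 -1.938
vertex -2.481 -0.557 -0.708
endloop
endfacet
facet normal -0.187 -0.067 -0.980
outer loop
vertex -2.613 -1.141 -1.938
vertex -2.719 -0.643 -1.952
vertex -2.27 -0.874 -2.022
endloop
endfacet
facet normal 0.632 -0.724 0.276
outer loop
vertex -2.613 -1.141 -1.938
vertex -2.27 -0.874 -2.022
vertex -2.481 -0.557 -0.708
endloop
endfacet
facet normal -0.188 -0.069 -0.980
outer loop
vertex -2.27 -0.874 -2.022
vertex -2.719 -0.643 -1.952
vertex -2.266 -0.433 -2.054
endloop
endfacet
facet normal 0.987 0.003 0.158
outer loop
vertex -2.27 -0.874 -2.022
vertex -2.266 -0.433 -2.054
vertex -2.481 -0.557 -0.708
endloop
endfacet
facet normal -0.425 -0.526 0.737
outer loop
vertex -2.332 1.82 0.028
vertex -3.083 2.134 -0.181
vertex -2.45 1.201 -0.482
endloop
endfacet
facet normal 0.893 -0.375 0.249
outer loop
vertex -1.977 1.786 -1.299
vertex -2.332 1.82 0.028
vertex -2.45 1.201 -0.482
endloop
endfacet
facet normal -0.426 -0.526 0.736
outer loop
vertex -2.45 1.201 -0.482
vertex -3.083 2.134 -0.181
vertex -3.2 1.516 -0.691
endloop
endfacet
facet normal -0.145 -0.763 -0.630
outer loop
vertex -3.2 1.516 -0.691
vertex -1.977 1.786 -1.299
vertex -2.45 1.201 -0.482
endloop
endfacet
facet normal 0.144 0.763 0.630
outer loop
vertex -2.332 1.82 0.028
vertex -2.61 2.719 -0.998
vertex -3.083 2.134 -0.181
endloop
endfacet
facet normal 0.893 -0.374 0.249
outer loop
vertex -1.86 2.404 -0.789
vertex -2.332 1.82 0.028
vertex -1.977 1.786 -1.299
endloop
endfacet
facet normal 0.145 0.763 0.629
outer loop
vertex -1.86 2.404 -0.789
vertex -2.61 2.719 -0.998
vertex -2.332 1.82 0.028
endloop
endfacet
facet normal -0.893 0.375 -0.249
outer loop
vertex -3.083 2.134 -0.181
vertex -2.61 2.719 -0.998
vertex -3.2 1.516 -0.691
endloop
endfacet
facet normal -0.144 -0.764 -0.629
outer loop
vertex -2.728 2.1 -1.508
vertex -1.977 1.786 -1.299
vertex -3.2 1.516 -0.691
endloop
endfacet
facet normal -0.893 0.375 -0.248
outer loop
vertex -3.2 1.516 -0.691
vertex -2.61 2.719 -0.998
vertex -2.728 2.1 -1.508
endloop
endfacet
facet normal 0.425 0.527 -0.736
outer loop
vertex -2.728 2.1 -1.508
vertex -1.86 2.404 -0.789
vertex -1.977 1.786 -1.299
endloop
endfacet
facet normal 0.426 0.526 -0.736
outer loop
vertex -2.61 2.719 -0.998
vertex -1.86 2.404 -0.789
vertex -2.728 2.1 -1.508
endloop
endfacet
facet normal 0.313 -0.713 -0.627
outer loop
vertex 4.02 -2.237 3.536
vertex 2.985 -2.473 3.288
vertex 3.527 -1.726 2.709
endloop
endfacet
facet normal 0.527 0.827 0.197
outer loop
vertex 4.02 -2.237 3.536
vertex 3.527 -1.726 2.709
vertex 2.535 -1.447 4.192
endloop
endfacet
facet normal 0.314 -0.713 -0.627
outer loop
vertex 3.527 -1.726 2.709
vertex 2.985 -2.473 3.288
vertex 2.492 -1.963 2.461
endloop
endfacet
facet normal -0.150 0.948 -0.279
outer loop
vertex 3.527 -1.726 2.709
vertex 2.492 -1.963 2.461
vertex 2.535 -1.447 4.192
endloop
endfacet
facet normal 0.313 -0.713 -0.627
outer loop
vertex 2.492 -1.963 2.461
vertex 2.985 -2.473 3.288
vertex 1.951 -2.71 3.041
endloop
endfacet
facet normal -0.849 0.512 -0.132
outer loop
vertex 2.492 -1.963 2.461
vertex 1.951 -2.71 3.041
vertex 2.535 -1.447 4.192
endloop
endfacet
facet normal 0.313 -0.713 -0.627
outer loop
vertex 1.951 -2.71 3.041
vertex 2.985 -2.473 3.288
vertex 2.444 -3.221 3.868
endloop
endfacet
facet normal -0.870 -0.045 0.491
outer loop
vertex 1.951 -2.71 3.041
vertex 2.444 -3.221 3.868
vertex 2.535 -1.447 4.192
endloop
endfacet
facet normal 0.313 -0.713 -0.627
outer loop
vertex 2.444 -3.221 3.868
vertex 2.985 -2.473 3.288
vertex 3.479 -2.984 4.115
endloop
endfacet
facet normal -0.193 -0.167 0.967
outer loop
vertex 2.444 -3.221 3.868
vertex 3.479 -2.984 4.115
vertex 2.535 -1.447 4.192
endloop
endfacet
facet normal 0.313 -0.713 -0.627
outer loop
vertex 3.479 -2.984 4.115
vertex 2.985 -2.473 3.288
vertex 4.02 -2.237 3.536
endloop
endfacet
facet normal 0.505 0.269 0.820
outer loop
vertex 3.479 -2.984 4.115
vertex 4.02 -2.237 3.536
vertex 2.535 -1.447 4.192
endloop
endfacet

endsolid


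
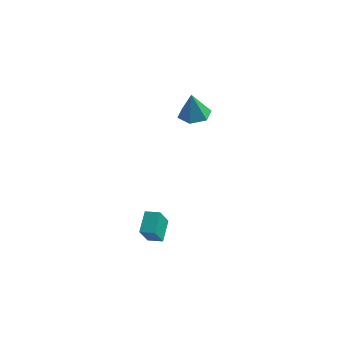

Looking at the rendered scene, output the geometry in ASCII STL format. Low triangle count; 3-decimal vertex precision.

solid 
facet normal -0.978 0.021 -0.207
outer loop
vertex 1.864 -3.781 -3.451
vertex 1.767 -2.472 -2.857
vertex 2.143 -3.188 -4.711
endloop
endfacet
facet normal 0.067 -0.908 -0.413
outer loop
vertex 3.033 -3.208 -4.523
vertex 1.864 -3.781 -3.451
vertex 2.143 -3.188 -4.711
endloop
endfacet
facet normal -0.978 0.021 -0.207
outer loop
vertex 2.143 -3.188 -4.711
vertex 1.767 -2.472 -2.857
vertex 2.046 -1.88 -4.117
endloop
endfacet
facet normal 0.197 0.417 -0.887
outer loop
vertex 2.046 -1.88 -4.117
vertex 3.033 -3.208 -4.523
vertex 2.143 -3.188 -4.711
endloop
endfacet
facet normal -0.197 -0.417 0.887
outer loop
vertex 1.864 -3.781 -3.451
vertex 2.657 -2.492 -2.669
vertex 1.767 -2.472 -2.857
endloop
endfacet
facet normal 0.068 -0.909 -0.412
outer loop
vertex 2.754 -3.8 -3.263
vertex 1.864 -3.781 -3.451
vertex 3.033 -3.208 -4.523
endloop
endfacet
facet normal -0.196 -0.417 0.887
outer loop
vertex 2.754 -3.8 -3.263
vertex 2.657 -2.492 -2.669
vertex 1.864 -3.781 -3.451
endloop
endfacet
facet normal -0.067 0.909 0.412
outer loop
vertex 1.767 -2.472 -2.857
vertex 2.657 -2.492 -2.669
vertex 2.046 -1.88 -4.117
endloop
endfacet
facet normal 0.196 0.417 -0.887
outer loop
vertex 2.936 -1.899 -3.929
vertex 3.033 -3.208 -4.523
vertex 2.046 -1.88 -4.117
endloop
endfacet
facet normal -0.068 0.908 0.413
outer loop
vertex 2.046 -1.88 -4.117
vertex 2.657 -2.492 -2.669
vertex 2.936 -1.899 -3.929
endloop
endfacet
facet normal 0.978 -0.021 0.207
outer loop
vertex 2.936 -1.899 -3.929
vertex 2.754 -3.8 -3.263
vertex 3.033 -3.208 -4.523
endloop
endfacet
facet normal 0.978 -0.021 0.207
outer loop
vertex 2.657 -2.492 -2.669
vertex 2.754 -3.8 -3.263
vertex 2.936 -1.899 -3.929
endloop
endfacet
facet normal 0.108 0.011 -0.994
outer loop
vertex 4.281 0.932 2.956
vertex 3.44 1.409 2.87
vertex 4.27 1.902 2.966
endloop
endfacet
facet normal 0.839 0.004 0.543
outer loop
vertex 4.281 0.932 2.956
vertex 4.27 1.902 2.966
vertex 3.26 1.391 4.53
endloop
endfacet
facet normal 0.108 0.011 -0.994
outer loop
vertex 4.27 1.902 2.966
vertex 3.44 1.409 2.87
vertex 3.43 2.379 2.88
endloop
endfacet
facet normal 0.387 0.773 0.503
outer loop
vertex 4.27 1.902 2.966
vertex 3.43 2.379 2.88
vertex 3.26 1.391 4.53
endloop
endfacet
facet normal 0.108 0.011 -0.994
outer loop
vertex 3.43 2.379 2.88
vertex 3.44 1.409 2.87
vertex 2.6 1.886 2.784
endloop
endfacet
facet normal -0.501 0.764 0.406
outer loop
vertex 3.43 2.379 2.88
vertex 2.6 1.886 2.784
vertex 3.26 1.391 4.53
endloop
endfacet
facet normal 0.108 0.011 -0.994
outer loop
vertex 2.6 1.886 2.784
vertex 3.44 1.409 2.87
vertex 2.611 0.916 2.774
endloop
endfacet
facet normal -0.937 -0.014 0.350
outer loop
vertex 2.6 1.886 2.784
vertex 2.611 0.916 2.774
vertex 3.26 1.391 4.53
endloop
endfacet
facet normal 0.108 0.011 -0.994
outer loop
vertex 2.611 0.916 2.774
vertex 3.44 1.409 2.87
vertex 3.451 0.439 2.86
endloop
endfacet
facet normal -0.484 -0.783 0.391
outer loop
vertex 2.611 0.916 2.774
vertex 3.451 0.439 2.86
vertex 3.26 1.391 4.53
endloop
endfacet
facet normal 0.108 0.011 -0.994
outer loop
vertex 3.451 0.439 2.86
vertex 3.44 1.409 2.87
vertex 4.281 0.932 2.956
endloop
endfacet
facet normal 0.404 -0.774 0.488
outer loop
vertex 3.451 0.439 2.86
vertex 4.281 0.932 2.956
vertex 3.26 1.391 4.53
endloop
endfacet

endsolid


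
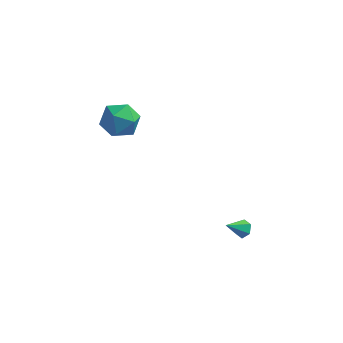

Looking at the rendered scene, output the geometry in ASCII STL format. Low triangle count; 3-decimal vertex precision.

solid 
facet normal 0.596 0.462 -0.657
outer loop
vertex 3.774 -1.25 -0.032
vertex 3.395 -1.335 -0.436
vertex 3.374 -0.869 -0.127
endloop
endfacet
facet normal 0.146 0.381 0.913
outer loop
vertex 3.774 -1.25 -0.032
vertex 3.374 -0.869 -0.127
vertex 2.585 -1.965 0.456
endloop
endfacet
facet normal 0.596 0.462 -0.656
outer loop
vertex 3.374 -0.869 -0.127
vertex 3.395 -1.335 -0.436
vertex 2.996 -0.955 -0.531
endloop
endfacet
facet normal -0.610 0.667 0.428
outer loop
vertex 3.374 -0.869 -0.127
vertex 2.996 -0.955 -0.531
vertex 2.585 -1.965 0.456
endloop
endfacet
facet normal 0.596 0.462 -0.656
outer loop
vertex 2.996 -0.955 -0.531
vertex 3.395 -1.335 -0.436
vertex 3.017 -1.421 -0.84
endloop
endfacet
facet normal -0.956 0.132 -0.263
outer loop
vertex 2.996 -0.955 -0.531
vertex 3.017 -1.421 -0.84
vertex 2.585 -1.965 0.456
endloop
endfacet
facet normal 0.596 0.462 -0.656
outer loop
vertex 3.017 -1.421 -0.84
vertex 3.395 -1.335 -0.436
vertex 3.417 -1.802 -0.745
endloop
endfacet
facet normal -0.546 -0.692 -0.472
outer loop
vertex 3.017 -1.421 -0.84
vertex 3.417 -1.802 -0.745
vertex 2.585 -1.965 0.456
endloop
endfacet
facet normal 0.596 0.462 -0.656
outer loop
vertex 3.417 -1.802 -0.745
vertex 3.395 -1.335 -0.436
vertex 3.795 -1.716 -0.341
endloop
endfacet
facet normal 0.209 -0.978 0.012
outer loop
vertex 3.417 -1.802 -0.745
vertex 3.795 -1.716 -0.341
vertex 2.585 -1.965 0.456
endloop
endfacet
facet normal 0.596 0.462 -0.657
outer loop
vertex 3.795 -1.716 -0.341
vertex 3.395 -1.335 -0.436
vertex 3.774 -1.25 -0.032
endloop
endfacet
facet normal 0.555 -0.442 0.705
outer loop
vertex 3.795 -1.716 -0.341
vertex 3.774 -1.25 -0.032
vertex 2.585 -1.965 0.456
endloop
endfacet
facet normal -0.252 0.123 0.960
outer loop
vertex -4.753 3.336 3.816
vertex -4.158 2.335 4.1
vertex -3.593 3.393 4.113
endloop
endfacet
facet normal -0.198 0.753 0.628
outer loop
vertex -4.753 3.336 3.816
vertex -3.593 3.393 4.113
vertex -4.01 4.046 3.199
endloop
endfacet
facet normal -0.653 0.753 0.080
outer loop
vertex -4.753 3.336 3.816
vertex -4.01 4.046 3.199
vertex -4.833 3.393 2.622
endloop
endfacet
facet normal -0.990 0.123 0.072
outer loop
vertex -4.753 3.336 3.816
vertex -4.833 3.393 2.622
vertex -4.924 2.336 3.179
endloop
endfacet
facet normal -0.741 -0.266 0.616
outer loop
vertex -4.753 3.336 3.816
vertex -4.924 2.336 3.179
vertex -4.158 2.335 4.1
endloop
endfacet
facet normal 0.464 0.807 0.365
outer loop
vertex -4.01 4.046 3.199
vertex -3.593 3.393 4.113
vertex -2.956 3.484 3.101
endloop
endfacet
facet normal 0.376 -0.212 0.902
outer loop
vertex -3.593 3.393 4.113
vertex -4.158 2.335 4.1
vertex -3.047 2.427 3.658
endloop
endfacet
facet normal -0.416 -0.841 0.345
outer loop
vertex -4.158 2.335 4.1
vertex -4.924 2.336 3.179
vertex -3.87 1.774 3.081
endloop
endfacet
facet normal -0.819 -0.211 -0.534
outer loop
vertex -4.924 2.336 3.179
vertex -4.833 3.393 2.622
vertex -4.287 2.427 2.167
endloop
endfacet
facet normal -0.275 0.807 -0.522
outer loop
vertex -4.833 3.393 2.622
vertex -4.01 4.046 3.199
vertex -3.722 3.485 2.18
endloop
endfacet
facet normal 0.990 -0.123 -0.072
outer loop
vertex -3.127 2.484 2.464
vertex -2.956 3.484 3.101
vertex -3.047 2.427 3.658
endloop
endfacet
facet normal 0.653 -0.753 -0.080
outer loop
vertex -3.127 2.484 2.464
vertex -3.047 2.427 3.658
vertex -3.87 1.774 3.081
endloop
endfacet
facet normal 0.198 -0.753 -0.628
outer loop
vertex -3.127 2.484 2.464
vertex -3.87 1.774 3.081
vertex -4.287 2.427 2.167
endloop
endfacet
facet normal 0.252 -0.123 -0.960
outer loop
vertex -3.127 2.484 2.464
vertex -4.287 2.427 2.167
vertex -3.722 3.485 2.18
endloop
endfacet
facet normal 0.741 0.266 -0.616
outer loop
vertex -3.127 2.484 2.464
vertex -3.722 3.485 2.18
vertex -2.956 3.484 3.101
endloop
endfacet
facet normal 0.819 0.211 0.534
outer loop
vertex -3.047 2.427 3.658
vertex -2.956 3.484 3.101
vertex -3.593 3.393 4.113
endloop
endfacet
facet normal 0.275 -0.807 0.522
outer loop
vertex -3.87 1.774 3.081
vertex -3.047 2.427 3.658
vertex -4.158 2.335 4.1
endloop
endfacet
facet normal -0.464 -0.807 -0.365
outer loop
vertex -4.287 2.427 2.167
vertex -3.87 1.774 3.081
vertex -4.924 2.336 3.179
endloop
endfacet
facet normal -0.376 0.212 -0.902
outer loop
vertex -3.722 3.485 2.18
vertex -4.287 2.427 2.167
vertex -4.833 3.393 2.622
endloop
endfacet
facet normal 0.416 0.841 -0.345
outer loop
vertex -2.956 3.484 3.101
vertex -3.722 3.485 2.18
vertex -4.01 4.046 3.199
endloop
endfacet

endsolid


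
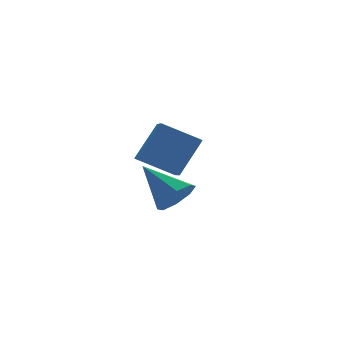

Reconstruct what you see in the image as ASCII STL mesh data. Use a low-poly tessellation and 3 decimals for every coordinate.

solid 
facet normal 0.309 -0.780 -0.544
outer loop
vertex -2.085 -4.115 -3.505
vertex -2.957 -4.168 -3.925
vertex -2.129 -3.703 -4.121
endloop
endfacet
facet normal 0.757 0.567 0.325
outer loop
vertex -2.085 -4.115 -3.505
vertex -2.129 -3.703 -4.121
vertex -3.623 -2.492 -2.755
endloop
endfacet
facet normal 0.309 -0.780 -0.544
outer loop
vertex -2.129 -3.703 -4.121
vertex -2.957 -4.168 -3.925
vertex -2.659 -3.564 -4.622
endloop
endfacet
facet normal 0.461 0.851 -0.251
outer loop
vertex -2.129 -3.703 -4.121
vertex -2.659 -3.564 -4.622
vertex -3.623 -2.492 -2.755
endloop
endfacet
facet normal 0.310 -0.780 -0.543
outer loop
vertex -2.659 -3.564 -4.622
vertex -2.957 -4.168 -3.925
vertex -3.363 -3.779 -4.715
endloop
endfacet
facet normal -0.175 0.812 -0.557
outer loop
vertex -2.659 -3.564 -4.622
vertex -3.363 -3.779 -4.715
vertex -3.623 -2.492 -2.755
endloop
endfacet
facet normal 0.310 -0.780 -0.543
outer loop
vertex -3.363 -3.779 -4.715
vertex -2.957 -4.168 -3.925
vertex -3.83 -4.222 -4.345
endloop
endfacet
facet normal -0.777 0.474 -0.414
outer loop
vertex -3.363 -3.779 -4.715
vertex -3.83 -4.222 -4.345
vertex -3.623 -2.492 -2.755
endloop
endfacet
facet normal 0.310 -0.780 -0.544
outer loop
vertex -3.83 -4.222 -4.345
vertex -2.957 -4.168 -3.925
vertex -3.786 -4.634 -3.729
endloop
endfacet
facet normal -0.995 0.033 0.093
outer loop
vertex -3.83 -4.222 -4.345
vertex -3.786 -4.634 -3.729
vertex -3.623 -2.492 -2.755
endloop
endfacet
facet normal 0.310 -0.780 -0.544
outer loop
vertex -3.786 -4.634 -3.729
vertex -2.957 -4.168 -3.925
vertex -3.256 -4.773 -3.228
endloop
endfacet
facet normal -0.699 -0.251 0.670
outer loop
vertex -3.786 -4.634 -3.729
vertex -3.256 -4.773 -3.228
vertex -3.623 -2.492 -2.755
endloop
endfacet
facet normal 0.310 -0.780 -0.544
outer loop
vertex -3.256 -4.773 -3.228
vertex -2.957 -4.168 -3.925
vertex -2.551 -4.558 -3.135
endloop
endfacet
facet normal -0.064 -0.212 0.975
outer loop
vertex -3.256 -4.773 -3.228
vertex -2.551 -4.558 -3.135
vertex -3.623 -2.492 -2.755
endloop
endfacet
facet normal 0.309 -0.780 -0.544
outer loop
vertex -2.551 -4.558 -3.135
vertex -2.957 -4.168 -3.925
vertex -2.085 -4.115 -3.505
endloop
endfacet
facet normal 0.540 0.127 0.832
outer loop
vertex -2.551 -4.558 -3.135
vertex -2.085 -4.115 -3.505
vertex -3.623 -2.492 -2.755
endloop
endfacet
facet normal -0.604 -0.181 -0.776
outer loop
vertex -2.459 0.349 -3.77
vertex -1.973 1.707 -4.464
vertex -1.015 -0.626 -4.666
endloop
endfacet
facet normal -0.304 -0.848 0.434
outer loop
vertex 0.253 -0.247 -3.036
vertex -2.459 0.349 -3.77
vertex -1.015 -0.626 -4.666
endloop
endfacet
facet normal -0.604 -0.181 -0.776
outer loop
vertex -1.015 -0.626 -4.666
vertex -1.973 1.707 -4.464
vertex -0.529 0.731 -5.36
endloop
endfacet
facet normal 0.737 -0.498 -0.457
outer loop
vertex -0.529 0.731 -5.36
vertex 0.253 -0.247 -3.036
vertex -1.015 -0.626 -4.666
endloop
endfacet
facet normal -0.737 0.498 0.458
outer loop
vertex -2.459 0.349 -3.77
vertex -0.705 2.086 -2.834
vertex -1.973 1.707 -4.464
endloop
endfacet
facet normal -0.304 -0.848 0.434
outer loop
vertex -1.191 0.729 -2.14
vertex -2.459 0.349 -3.77
vertex 0.253 -0.247 -3.036
endloop
endfacet
facet normal -0.737 0.498 0.457
outer loop
vertex -1.191 0.729 -2.14
vertex -0.705 2.086 -2.834
vertex -2.459 0.349 -3.77
endloop
endfacet
facet normal 0.304 0.848 -0.434
outer loop
vertex -1.973 1.707 -4.464
vertex -0.705 2.086 -2.834
vertex -0.529 0.731 -5.36
endloop
endfacet
facet normal 0.737 -0.498 -0.457
outer loop
vertex 0.739 1.111 -3.73
vertex 0.253 -0.247 -3.036
vertex -0.529 0.731 -5.36
endloop
endfacet
facet normal 0.304 0.848 -0.434
outer loop
vertex -0.529 0.731 -5.36
vertex -0.705 2.086 -2.834
vertex 0.739 1.111 -3.73
endloop
endfacet
facet normal 0.604 0.181 0.776
outer loop
vertex 0.739 1.111 -3.73
vertex -1.191 0.729 -2.14
vertex 0.253 -0.247 -3.036
endloop
endfacet
facet normal 0.604 0.181 0.776
outer loop
vertex -0.705 2.086 -2.834
vertex -1.191 0.729 -2.14
vertex 0.739 1.111 -3.73
endloop
endfacet

endsolid


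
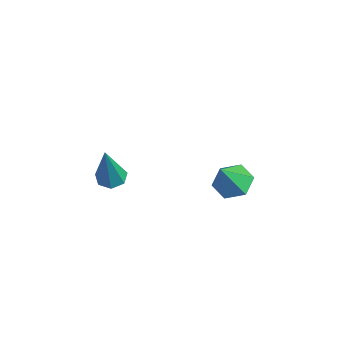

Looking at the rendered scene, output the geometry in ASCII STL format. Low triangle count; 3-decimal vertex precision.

solid 
facet normal -0.251 0.237 -0.939
outer loop
vertex -2.326 -2.567 0.11
vertex -2.845 -2.788 0.193
vertex -2.669 -2.253 0.281
endloop
endfacet
facet normal 0.717 0.656 0.235
outer loop
vertex -2.326 -2.567 0.11
vertex -2.669 -2.253 0.281
vertex -2.335 -3.272 2.107
endloop
endfacet
facet normal -0.250 0.237 -0.939
outer loop
vertex -2.669 -2.253 0.281
vertex -2.845 -2.788 0.193
vertex -3.144 -2.342 0.385
endloop
endfacet
facet normal -0.054 0.868 0.494
outer loop
vertex -2.669 -2.253 0.281
vertex -3.144 -2.342 0.385
vertex -2.335 -3.272 2.107
endloop
endfacet
facet normal -0.249 0.237 -0.939
outer loop
vertex -3.144 -2.342 0.385
vertex -2.845 -2.788 0.193
vertex -3.394 -2.767 0.344
endloop
endfacet
facet normal -0.740 0.382 0.554
outer loop
vertex -3.144 -2.342 0.385
vertex -3.394 -2.767 0.344
vertex -2.335 -3.272 2.107
endloop
endfacet
facet normal -0.249 0.238 -0.939
outer loop
vertex -3.394 -2.767 0.344
vertex -2.845 -2.788 0.193
vertex -3.231 -3.207 0.189
endloop
endfacet
facet normal -0.822 -0.434 0.369
outer loop
vertex -3.394 -2.767 0.344
vertex -3.231 -3.207 0.189
vertex -2.335 -3.272 2.107
endloop
endfacet
facet normal -0.249 0.238 -0.939
outer loop
vertex -3.231 -3.207 0.189
vertex -2.845 -2.788 0.193
vertex -2.777 -3.332 0.037
endloop
endfacet
facet normal -0.240 -0.968 0.079
outer loop
vertex -3.231 -3.207 0.189
vertex -2.777 -3.332 0.037
vertex -2.335 -3.272 2.107
endloop
endfacet
facet normal -0.250 0.238 -0.938
outer loop
vertex -2.777 -3.332 0.037
vertex -2.845 -2.788 0.193
vertex -2.375 -3.047 0.002
endloop
endfacet
facet normal 0.570 -0.816 -0.098
outer loop
vertex -2.777 -3.332 0.037
vertex -2.375 -3.047 0.002
vertex -2.335 -3.272 2.107
endloop
endfacet
facet normal -0.251 0.237 -0.939
outer loop
vertex -2.375 -3.047 0.002
vertex -2.845 -2.788 0.193
vertex -2.326 -2.567 0.11
endloop
endfacet
facet normal 0.995 -0.095 -0.029
outer loop
vertex -2.375 -3.047 0.002
vertex -2.326 -2.567 0.11
vertex -2.335 -3.272 2.107
endloop
endfacet
facet normal -0.213 0.490 -0.845
outer loop
vertex -1.636 1.932 -2.043
vertex -2.417 1.87 -1.882
vertex -2.003 2.502 -1.62
endloop
endfacet
facet normal 0.871 0.245 0.426
outer loop
vertex -1.636 1.932 -2.043
vertex -2.003 2.502 -1.62
vertex -2.103 1.15 -0.638
endloop
endfacet
facet normal -0.214 0.490 -0.845
outer loop
vertex -2.003 2.502 -1.62
vertex -2.417 1.87 -1.882
vertex -2.784 2.441 -1.458
endloop
endfacet
facet normal 0.122 0.577 0.807
outer loop
vertex -2.003 2.502 -1.62
vertex -2.784 2.441 -1.458
vertex -2.103 1.15 -0.638
endloop
endfacet
facet normal -0.214 0.490 -0.845
outer loop
vertex -2.784 2.441 -1.458
vertex -2.417 1.87 -1.882
vertex -3.198 1.808 -1.72
endloop
endfacet
facet normal -0.659 0.124 0.742
outer loop
vertex -2.784 2.441 -1.458
vertex -3.198 1.808 -1.72
vertex -2.103 1.15 -0.638
endloop
endfacet
facet normal -0.214 0.489 -0.846
outer loop
vertex -3.198 1.808 -1.72
vertex -2.417 1.87 -1.882
vertex -2.83 1.237 -2.143
endloop
endfacet
facet normal -0.689 -0.662 0.295
outer loop
vertex -3.198 1.808 -1.72
vertex -2.83 1.237 -2.143
vertex -2.103 1.15 -0.638
endloop
endfacet
facet normal -0.214 0.489 -0.846
outer loop
vertex -2.83 1.237 -2.143
vertex -2.417 1.87 -1.882
vertex -2.049 1.299 -2.305
endloop
endfacet
facet normal 0.061 -0.994 -0.087
outer loop
vertex -2.83 1.237 -2.143
vertex -2.049 1.299 -2.305
vertex -2.103 1.15 -0.638
endloop
endfacet
facet normal -0.213 0.489 -0.846
outer loop
vertex -2.049 1.299 -2.305
vertex -2.417 1.87 -1.882
vertex -1.636 1.932 -2.043
endloop
endfacet
facet normal 0.841 -0.540 -0.021
outer loop
vertex -2.049 1.299 -2.305
vertex -1.636 1.932 -2.043
vertex -2.103 1.15 -0.638
endloop
endfacet

endsolid


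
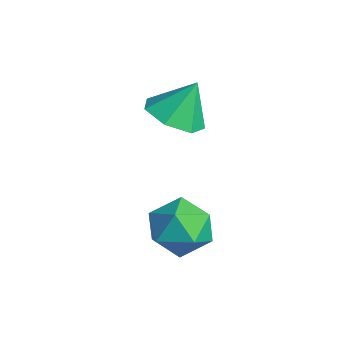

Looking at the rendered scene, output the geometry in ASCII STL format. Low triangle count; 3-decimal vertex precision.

solid 
facet normal -0.811 0.522 0.265
outer loop
vertex 2.61 3.246 0.789
vertex 2.02 2.381 0.688
vertex 2.467 2.607 1.612
endloop
endfacet
facet normal -0.225 0.788 0.573
outer loop
vertex 2.61 3.246 0.789
vertex 2.467 2.607 1.612
vertex 3.417 3.016 1.423
endloop
endfacet
facet normal 0.232 0.971 0.056
outer loop
vertex 2.61 3.246 0.789
vertex 3.417 3.016 1.423
vertex 3.557 3.043 0.381
endloop
endfacet
facet normal -0.071 0.817 -0.572
outer loop
vertex 2.61 3.246 0.789
vertex 3.557 3.043 0.381
vertex 2.694 2.65 -0.073
endloop
endfacet
facet normal -0.716 0.540 -0.443
outer loop
vertex 2.61 3.246 0.789
vertex 2.694 2.65 -0.073
vertex 2.02 2.381 0.688
endloop
endfacet
facet normal 0.075 0.270 0.960
outer loop
vertex 3.417 3.016 1.423
vertex 2.467 2.607 1.612
vertex 3.326 2.01 1.713
endloop
endfacet
facet normal -0.872 -0.161 0.461
outer loop
vertex 2.467 2.607 1.612
vertex 2.02 2.381 0.688
vertex 2.463 1.617 1.259
endloop
endfacet
facet normal -0.718 -0.132 -0.683
outer loop
vertex 2.02 2.381 0.688
vertex 2.694 2.65 -0.073
vertex 2.603 1.644 0.217
endloop
endfacet
facet normal 0.325 0.316 -0.891
outer loop
vertex 2.694 2.65 -0.073
vertex 3.557 3.043 0.381
vertex 3.553 2.053 0.028
endloop
endfacet
facet normal 0.815 0.566 0.124
outer loop
vertex 3.557 3.043 0.381
vertex 3.417 3.016 1.423
vertex 4.0 2.279 0.952
endloop
endfacet
facet normal 0.071 -0.817 0.572
outer loop
vertex 3.41 1.414 0.851
vertex 3.326 2.01 1.713
vertex 2.463 1.617 1.259
endloop
endfacet
facet normal -0.232 -0.971 -0.056
outer loop
vertex 3.41 1.414 0.851
vertex 2.463 1.617 1.259
vertex 2.603 1.644 0.217
endloop
endfacet
facet normal 0.225 -0.788 -0.573
outer loop
vertex 3.41 1.414 0.851
vertex 2.603 1.644 0.217
vertex 3.553 2.053 0.028
endloop
endfacet
facet normal 0.811 -0.522 -0.265
outer loop
vertex 3.41 1.414 0.851
vertex 3.553 2.053 0.028
vertex 4.0 2.279 0.952
endloop
endfacet
facet normal 0.716 -0.540 0.443
outer loop
vertex 3.41 1.414 0.851
vertex 4.0 2.279 0.952
vertex 3.326 2.01 1.713
endloop
endfacet
facet normal -0.325 -0.316 0.891
outer loop
vertex 2.463 1.617 1.259
vertex 3.326 2.01 1.713
vertex 2.467 2.607 1.612
endloop
endfacet
facet normal -0.815 -0.566 -0.124
outer loop
vertex 2.603 1.644 0.217
vertex 2.463 1.617 1.259
vertex 2.02 2.381 0.688
endloop
endfacet
facet normal -0.075 -0.270 -0.960
outer loop
vertex 3.553 2.053 0.028
vertex 2.603 1.644 0.217
vertex 2.694 2.65 -0.073
endloop
endfacet
facet normal 0.872 0.161 -0.461
outer loop
vertex 4.0 2.279 0.952
vertex 3.553 2.053 0.028
vertex 3.557 3.043 0.381
endloop
endfacet
facet normal 0.718 0.132 0.683
outer loop
vertex 3.326 2.01 1.713
vertex 4.0 2.279 0.952
vertex 3.417 3.016 1.423
endloop
endfacet
facet normal -0.058 -0.484 -0.873
outer loop
vertex 1.028 2.756 3.65
vertex 0.308 3.381 3.351
vertex 1.297 3.47 3.236
endloop
endfacet
facet normal 0.836 0.004 0.549
outer loop
vertex 1.028 2.756 3.65
vertex 1.297 3.47 3.236
vertex 0.392 4.079 4.609
endloop
endfacet
facet normal -0.058 -0.484 -0.873
outer loop
vertex 1.297 3.47 3.236
vertex 0.308 3.381 3.351
vertex 0.821 4.117 2.909
endloop
endfacet
facet normal 0.738 0.644 0.201
outer loop
vertex 1.297 3.47 3.236
vertex 0.821 4.117 2.909
vertex 0.392 4.079 4.609
endloop
endfacet
facet normal -0.059 -0.484 -0.873
outer loop
vertex 0.821 4.117 2.909
vertex 0.308 3.381 3.351
vertex -0.042 4.211 2.915
endloop
endfacet
facet normal 0.108 0.993 0.050
outer loop
vertex 0.821 4.117 2.909
vertex -0.042 4.211 2.915
vertex 0.392 4.079 4.609
endloop
endfacet
facet normal -0.059 -0.484 -0.873
outer loop
vertex -0.042 4.211 2.915
vertex 0.308 3.381 3.351
vertex -0.641 3.68 3.25
endloop
endfacet
facet normal -0.580 0.787 0.210
outer loop
vertex -0.042 4.211 2.915
vertex -0.641 3.68 3.25
vertex 0.392 4.079 4.609
endloop
endfacet
facet normal -0.059 -0.484 -0.873
outer loop
vertex -0.641 3.68 3.25
vertex 0.308 3.381 3.351
vertex -0.526 2.924 3.661
endloop
endfacet
facet normal -0.808 0.182 0.561
outer loop
vertex -0.641 3.68 3.25
vertex -0.526 2.924 3.661
vertex 0.392 4.079 4.609
endloop
endfacet
facet normal -0.059 -0.485 -0.873
outer loop
vertex -0.526 2.924 3.661
vertex 0.308 3.381 3.351
vertex 0.217 2.513 3.839
endloop
endfacet
facet normal -0.404 -0.367 0.838
outer loop
vertex -0.526 2.924 3.661
vertex 0.217 2.513 3.839
vertex 0.392 4.079 4.609
endloop
endfacet
facet normal -0.058 -0.485 -0.873
outer loop
vertex 0.217 2.513 3.839
vertex 0.308 3.381 3.351
vertex 1.028 2.756 3.65
endloop
endfacet
facet normal 0.328 -0.446 0.833
outer loop
vertex 0.217 2.513 3.839
vertex 1.028 2.756 3.65
vertex 0.392 4.079 4.609
endloop
endfacet

endsolid


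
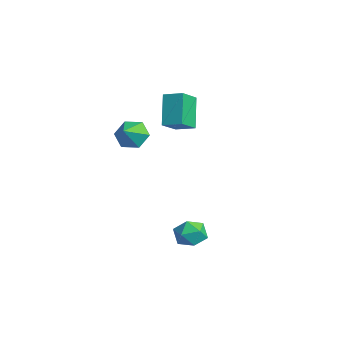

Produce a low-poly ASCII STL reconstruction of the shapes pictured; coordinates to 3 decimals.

solid 
facet normal -0.623 0.558 -0.548
outer loop
vertex -2.569 1.48 0.961
vertex -3.215 1.347 1.56
vertex -2.666 2.042 1.644
endloop
endfacet
facet normal 0.990 0.142 0.023
outer loop
vertex -2.569 1.48 0.961
vertex -2.666 2.042 1.644
vertex -2.485 0.693 2.2
endloop
endfacet
facet normal -0.623 0.559 -0.547
outer loop
vertex -2.666 2.042 1.644
vertex -3.215 1.347 1.56
vertex -3.311 1.909 2.243
endloop
endfacet
facet normal 0.588 0.374 0.717
outer loop
vertex -2.666 2.042 1.644
vertex -3.311 1.909 2.243
vertex -2.485 0.693 2.2
endloop
endfacet
facet normal -0.623 0.559 -0.547
outer loop
vertex -3.311 1.909 2.243
vertex -3.215 1.347 1.56
vertex -3.86 1.213 2.158
endloop
endfacet
facet normal -0.059 -0.075 0.995
outer loop
vertex -3.311 1.909 2.243
vertex -3.86 1.213 2.158
vertex -2.485 0.693 2.2
endloop
endfacet
facet normal -0.624 0.558 -0.548
outer loop
vertex -3.86 1.213 2.158
vertex -3.215 1.347 1.56
vertex -3.763 0.651 1.475
endloop
endfacet
facet normal -0.304 -0.756 0.579
outer loop
vertex -3.86 1.213 2.158
vertex -3.763 0.651 1.475
vertex -2.485 0.693 2.2
endloop
endfacet
facet normal -0.624 0.558 -0.548
outer loop
vertex -3.763 0.651 1.475
vertex -3.215 1.347 1.56
vertex -3.118 0.784 0.876
endloop
endfacet
facet normal 0.097 -0.989 -0.115
outer loop
vertex -3.763 0.651 1.475
vertex -3.118 0.784 0.876
vertex -2.485 0.693 2.2
endloop
endfacet
facet normal -0.623 0.558 -0.548
outer loop
vertex -3.118 0.784 0.876
vertex -3.215 1.347 1.56
vertex -2.569 1.48 0.961
endloop
endfacet
facet normal 0.745 -0.539 -0.393
outer loop
vertex -3.118 0.784 0.876
vertex -2.569 1.48 0.961
vertex -2.485 0.693 2.2
endloop
endfacet
facet normal 0.285 0.348 0.893
outer loop
vertex 1.877 2.99 -2.134
vertex 1.937 2.182 -1.838
vertex 2.621 2.559 -2.203
endloop
endfacet
facet normal 0.491 0.788 0.371
outer loop
vertex 1.877 2.99 -2.134
vertex 2.621 2.559 -2.203
vertex 2.34 3.043 -2.859
endloop
endfacet
facet normal -0.092 0.996 0.014
outer loop
vertex 1.877 2.99 -2.134
vertex 2.34 3.043 -2.859
vertex 1.483 2.964 -2.9
endloop
endfacet
facet normal -0.659 0.683 0.316
outer loop
vertex 1.877 2.99 -2.134
vertex 1.483 2.964 -2.9
vertex 1.234 2.432 -2.268
endloop
endfacet
facet normal -0.425 0.283 0.860
outer loop
vertex 1.877 2.99 -2.134
vertex 1.234 2.432 -2.268
vertex 1.937 2.182 -1.838
endloop
endfacet
facet normal 0.905 0.419 -0.078
outer loop
vertex 2.34 3.043 -2.859
vertex 2.621 2.559 -2.203
vertex 2.686 2.268 -3.012
endloop
endfacet
facet normal 0.571 -0.293 0.767
outer loop
vertex 2.621 2.559 -2.203
vertex 1.937 2.182 -1.838
vertex 2.437 1.736 -2.38
endloop
endfacet
facet normal -0.578 -0.398 0.713
outer loop
vertex 1.937 2.182 -1.838
vertex 1.234 2.432 -2.268
vertex 1.58 1.657 -2.421
endloop
endfacet
facet normal -0.954 0.249 -0.166
outer loop
vertex 1.234 2.432 -2.268
vertex 1.483 2.964 -2.9
vertex 1.299 2.141 -3.077
endloop
endfacet
facet normal -0.038 0.754 -0.656
outer loop
vertex 1.483 2.964 -2.9
vertex 2.34 3.043 -2.859
vertex 1.983 2.518 -3.442
endloop
endfacet
facet normal 0.659 -0.683 -0.316
outer loop
vertex 2.043 1.71 -3.146
vertex 2.686 2.268 -3.012
vertex 2.437 1.736 -2.38
endloop
endfacet
facet normal 0.092 -0.996 -0.014
outer loop
vertex 2.043 1.71 -3.146
vertex 2.437 1.736 -2.38
vertex 1.58 1.657 -2.421
endloop
endfacet
facet normal -0.491 -0.788 -0.371
outer loop
vertex 2.043 1.71 -3.146
vertex 1.58 1.657 -2.421
vertex 1.299 2.141 -3.077
endloop
endfacet
facet normal -0.285 -0.348 -0.893
outer loop
vertex 2.043 1.71 -3.146
vertex 1.299 2.141 -3.077
vertex 1.983 2.518 -3.442
endloop
endfacet
facet normal 0.425 -0.283 -0.860
outer loop
vertex 2.043 1.71 -3.146
vertex 1.983 2.518 -3.442
vertex 2.686 2.268 -3.012
endloop
endfacet
facet normal 0.954 -0.249 0.166
outer loop
vertex 2.437 1.736 -2.38
vertex 2.686 2.268 -3.012
vertex 2.621 2.559 -2.203
endloop
endfacet
facet normal 0.038 -0.754 0.656
outer loop
vertex 1.58 1.657 -2.421
vertex 2.437 1.736 -2.38
vertex 1.937 2.182 -1.838
endloop
endfacet
facet normal -0.905 -0.419 0.078
outer loop
vertex 1.299 2.141 -3.077
vertex 1.58 1.657 -2.421
vertex 1.234 2.432 -2.268
endloop
endfacet
facet normal -0.571 0.293 -0.767
outer loop
vertex 1.983 2.518 -3.442
vertex 1.299 2.141 -3.077
vertex 1.483 2.964 -2.9
endloop
endfacet
facet normal 0.578 0.398 -0.713
outer loop
vertex 2.686 2.268 -3.012
vertex 1.983 2.518 -3.442
vertex 2.34 3.043 -2.859
endloop
endfacet
facet normal -0.675 -0.693 -0.253
outer loop
vertex -2.138 2.452 2.459
vertex -3.138 2.868 3.983
vertex -2.83 3.384 1.751
endloop
endfacet
facet normal 0.535 -0.222 -0.815
outer loop
vertex -2.122 4.112 2.017
vertex -2.138 2.452 2.459
vertex -2.83 3.384 1.751
endloop
endfacet
facet normal -0.675 -0.693 -0.253
outer loop
vertex -2.83 3.384 1.751
vertex -3.138 2.868 3.983
vertex -3.83 3.8 3.275
endloop
endfacet
facet normal -0.509 0.685 -0.521
outer loop
vertex -3.83 3.8 3.275
vertex -2.122 4.112 2.017
vertex -2.83 3.384 1.751
endloop
endfacet
facet normal 0.509 -0.685 0.521
outer loop
vertex -2.138 2.452 2.459
vertex -2.43 3.596 4.249
vertex -3.138 2.868 3.983
endloop
endfacet
facet normal 0.535 -0.222 -0.815
outer loop
vertex -1.43 3.18 2.725
vertex -2.138 2.452 2.459
vertex -2.122 4.112 2.017
endloop
endfacet
facet normal 0.509 -0.685 0.521
outer loop
vertex -1.43 3.18 2.725
vertex -2.43 3.596 4.249
vertex -2.138 2.452 2.459
endloop
endfacet
facet normal -0.535 0.222 0.815
outer loop
vertex -3.138 2.868 3.983
vertex -2.43 3.596 4.249
vertex -3.83 3.8 3.275
endloop
endfacet
facet normal -0.509 0.685 -0.521
outer loop
vertex -3.122 4.528 3.541
vertex -2.122 4.112 2.017
vertex -3.83 3.8 3.275
endloop
endfacet
facet normal -0.535 0.222 0.815
outer loop
vertex -3.83 3.8 3.275
vertex -2.43 3.596 4.249
vertex -3.122 4.528 3.541
endloop
endfacet
facet normal 0.675 0.693 0.253
outer loop
vertex -3.122 4.528 3.541
vertex -1.43 3.18 2.725
vertex -2.122 4.112 2.017
endloop
endfacet
facet normal 0.675 0.693 0.253
outer loop
vertex -2.43 3.596 4.249
vertex -1.43 3.18 2.725
vertex -3.122 4.528 3.541
endloop
endfacet

endsolid
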